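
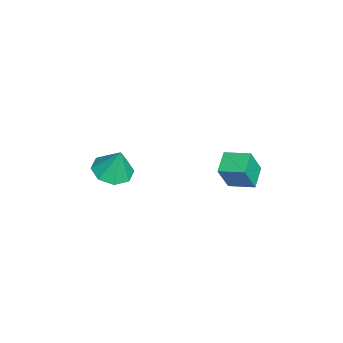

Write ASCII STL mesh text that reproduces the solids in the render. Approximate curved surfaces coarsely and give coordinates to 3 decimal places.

solid 
facet normal -0.930 0.153 0.335
outer loop
vertex -1.837 0.622 -2.65
vertex -1.605 1.536 -2.423
vertex -2.153 0.959 -3.682
endloop
endfacet
facet normal -0.240 -0.942 -0.234
outer loop
vertex -1.335 0.824 -3.977
vertex -1.837 0.622 -2.65
vertex -2.153 0.959 -3.682
endloop
endfacet
facet normal -0.930 0.153 0.335
outer loop
vertex -2.153 0.959 -3.682
vertex -1.605 1.536 -2.423
vertex -1.921 1.873 -3.455
endloop
endfacet
facet normal -0.280 0.298 -0.913
outer loop
vertex -1.921 1.873 -3.455
vertex -1.335 0.824 -3.977
vertex -2.153 0.959 -3.682
endloop
endfacet
facet normal 0.280 -0.298 0.913
outer loop
vertex -1.837 0.622 -2.65
vertex -0.787 1.401 -2.718
vertex -1.605 1.536 -2.423
endloop
endfacet
facet normal -0.240 -0.942 -0.234
outer loop
vertex -1.019 0.487 -2.945
vertex -1.837 0.622 -2.65
vertex -1.335 0.824 -3.977
endloop
endfacet
facet normal 0.280 -0.298 0.913
outer loop
vertex -1.019 0.487 -2.945
vertex -0.787 1.401 -2.718
vertex -1.837 0.622 -2.65
endloop
endfacet
facet normal 0.240 0.942 0.234
outer loop
vertex -1.605 1.536 -2.423
vertex -0.787 1.401 -2.718
vertex -1.921 1.873 -3.455
endloop
endfacet
facet normal -0.280 0.298 -0.913
outer loop
vertex -1.103 1.738 -3.75
vertex -1.335 0.824 -3.977
vertex -1.921 1.873 -3.455
endloop
endfacet
facet normal 0.240 0.942 0.234
outer loop
vertex -1.921 1.873 -3.455
vertex -0.787 1.401 -2.718
vertex -1.103 1.738 -3.75
endloop
endfacet
facet normal 0.930 -0.153 -0.335
outer loop
vertex -1.103 1.738 -3.75
vertex -1.019 0.487 -2.945
vertex -1.335 0.824 -3.977
endloop
endfacet
facet normal 0.930 -0.153 -0.335
outer loop
vertex -0.787 1.401 -2.718
vertex -1.019 0.487 -2.945
vertex -1.103 1.738 -3.75
endloop
endfacet
facet normal -0.156 -0.270 -0.950
outer loop
vertex -0.449 -2.378 -3.227
vertex -0.82 -2.975 -2.996
vertex -1.003 -2.279 -3.164
endloop
endfacet
facet normal 0.197 0.952 0.235
outer loop
vertex -0.449 -2.378 -3.227
vertex -1.003 -2.279 -3.164
vertex -0.64 -2.665 -1.904
endloop
endfacet
facet normal -0.155 -0.270 -0.950
outer loop
vertex -1.003 -2.279 -3.164
vertex -0.82 -2.975 -2.996
vertex -1.45 -2.588 -3.003
endloop
endfacet
facet normal -0.432 0.820 0.376
outer loop
vertex -1.003 -2.279 -3.164
vertex -1.45 -2.588 -3.003
vertex -0.64 -2.665 -1.904
endloop
endfacet
facet normal -0.155 -0.270 -0.950
outer loop
vertex -1.45 -2.588 -3.003
vertex -0.82 -2.975 -2.996
vertex -1.527 -3.124 -2.838
endloop
endfacet
facet normal -0.761 0.288 0.581
outer loop
vertex -1.45 -2.588 -3.003
vertex -1.527 -3.124 -2.838
vertex -0.64 -2.665 -1.904
endloop
endfacet
facet normal -0.156 -0.269 -0.950
outer loop
vertex -1.527 -3.124 -2.838
vertex -0.82 -2.975 -2.996
vertex -1.19 -3.573 -2.766
endloop
endfacet
facet normal -0.597 -0.331 0.730
outer loop
vertex -1.527 -3.124 -2.838
vertex -1.19 -3.573 -2.766
vertex -0.64 -2.665 -1.904
endloop
endfacet
facet normal -0.155 -0.270 -0.950
outer loop
vertex -1.19 -3.573 -2.766
vertex -0.82 -2.975 -2.996
vertex -0.636 -3.672 -2.828
endloop
endfacet
facet normal -0.038 -0.676 0.736
outer loop
vertex -1.19 -3.573 -2.766
vertex -0.636 -3.672 -2.828
vertex -0.64 -2.665 -1.904
endloop
endfacet
facet normal -0.156 -0.270 -0.950
outer loop
vertex -0.636 -3.672 -2.828
vertex -0.82 -2.975 -2.996
vertex -0.189 -3.363 -2.989
endloop
endfacet
facet normal 0.591 -0.544 0.596
outer loop
vertex -0.636 -3.672 -2.828
vertex -0.189 -3.363 -2.989
vertex -0.64 -2.665 -1.904
endloop
endfacet
facet normal -0.156 -0.270 -0.950
outer loop
vertex -0.189 -3.363 -2.989
vertex -0.82 -2.975 -2.996
vertex -0.112 -2.827 -3.154
endloop
endfacet
facet normal 0.921 -0.012 0.390
outer loop
vertex -0.189 -3.363 -2.989
vertex -0.112 -2.827 -3.154
vertex -0.64 -2.665 -1.904
endloop
endfacet
facet normal -0.155 -0.271 -0.950
outer loop
vertex -0.112 -2.827 -3.154
vertex -0.82 -2.975 -2.996
vertex -0.449 -2.378 -3.227
endloop
endfacet
facet normal 0.757 0.607 0.241
outer loop
vertex -0.112 -2.827 -3.154
vertex -0.449 -2.378 -3.227
vertex -0.64 -2.665 -1.904
endloop
endfacet

endsolid


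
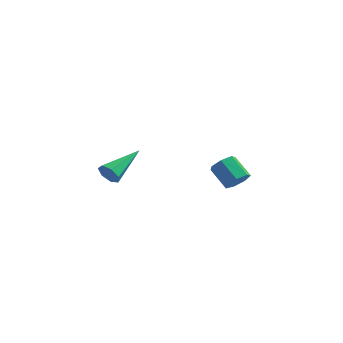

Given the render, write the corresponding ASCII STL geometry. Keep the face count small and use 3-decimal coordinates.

solid 
facet normal 0.724 -0.361 -0.588
outer loop
vertex 2.676 -2.97 -1.039
vertex 2.281 -2.965 -1.529
vertex 2.668 -2.509 -1.332
endloop
endfacet
facet normal 0.689 0.397 0.606
outer loop
vertex 2.676 -2.97 -1.039
vertex 2.668 -2.509 -1.332
vertex 1.814 -2.541 -0.34
endloop
endfacet
facet normal 0.689 0.397 0.606
outer loop
vertex 1.814 -2.541 -0.34
vertex 2.668 -2.509 -1.332
vertex 1.806 -2.08 -0.633
endloop
endfacet
facet normal -0.725 0.361 0.587
outer loop
vertex 1.814 -2.541 -0.34
vertex 1.806 -2.08 -0.633
vertex 1.419 -2.535 -0.831
endloop
endfacet
facet normal 0.724 -0.361 -0.587
outer loop
vertex 2.668 -2.509 -1.332
vertex 2.281 -2.965 -1.529
vertex 2.369 -2.39 -1.774
endloop
endfacet
facet normal 0.419 0.907 -0.039
outer loop
vertex 2.668 -2.509 -1.332
vertex 2.369 -2.39 -1.774
vertex 1.806 -2.08 -0.633
endloop
endfacet
facet normal 0.419 0.907 -0.039
outer loop
vertex 1.806 -2.08 -0.633
vertex 2.369 -2.39 -1.774
vertex 1.507 -1.961 -1.075
endloop
endfacet
facet normal -0.725 0.361 0.587
outer loop
vertex 1.806 -2.08 -0.633
vertex 1.507 -1.961 -1.075
vertex 1.419 -2.535 -0.831
endloop
endfacet
facet normal 0.725 -0.361 -0.587
outer loop
vertex 2.369 -2.39 -1.774
vertex 2.281 -2.965 -1.529
vertex 2.003 -2.705 -2.032
endloop
endfacet
facet normal -0.168 0.734 -0.658
outer loop
vertex 2.369 -2.39 -1.774
vertex 2.003 -2.705 -2.032
vertex 1.507 -1.961 -1.075
endloop
endfacet
facet normal -0.168 0.734 -0.658
outer loop
vertex 1.507 -1.961 -1.075
vertex 2.003 -2.705 -2.032
vertex 1.141 -2.276 -1.333
endloop
endfacet
facet normal -0.724 0.361 0.587
outer loop
vertex 1.507 -1.961 -1.075
vertex 1.141 -2.276 -1.333
vertex 1.419 -2.535 -0.831
endloop
endfacet
facet normal 0.725 -0.360 -0.587
outer loop
vertex 2.003 -2.705 -2.032
vertex 2.281 -2.965 -1.529
vertex 1.847 -3.215 -1.912
endloop
endfacet
facet normal -0.627 0.009 -0.779
outer loop
vertex 2.003 -2.705 -2.032
vertex 1.847 -3.215 -1.912
vertex 1.141 -2.276 -1.333
endloop
endfacet
facet normal -0.627 0.009 -0.779
outer loop
vertex 1.141 -2.276 -1.333
vertex 1.847 -3.215 -1.912
vertex 0.985 -2.785 -1.213
endloop
endfacet
facet normal -0.725 0.361 0.587
outer loop
vertex 1.141 -2.276 -1.333
vertex 0.985 -2.785 -1.213
vertex 1.419 -2.535 -0.831
endloop
endfacet
facet normal 0.725 -0.360 -0.587
outer loop
vertex 1.847 -3.215 -1.912
vertex 2.281 -2.965 -1.529
vertex 2.018 -3.536 -1.504
endloop
endfacet
facet normal -0.615 -0.724 -0.312
outer loop
vertex 1.847 -3.215 -1.912
vertex 2.018 -3.536 -1.504
vertex 0.985 -2.785 -1.213
endloop
endfacet
facet normal -0.615 -0.723 -0.315
outer loop
vertex 0.985 -2.785 -1.213
vertex 2.018 -3.536 -1.504
vertex 1.155 -3.107 -0.805
endloop
endfacet
facet normal -0.725 0.361 0.587
outer loop
vertex 0.985 -2.785 -1.213
vertex 1.155 -3.107 -0.805
vertex 1.419 -2.535 -0.831
endloop
endfacet
facet normal 0.725 -0.360 -0.587
outer loop
vertex 2.018 -3.536 -1.504
vertex 2.281 -2.965 -1.529
vertex 2.387 -3.427 -1.115
endloop
endfacet
facet normal -0.139 -0.911 0.387
outer loop
vertex 2.018 -3.536 -1.504
vertex 2.387 -3.427 -1.115
vertex 1.155 -3.107 -0.805
endloop
endfacet
facet normal -0.139 -0.911 0.387
outer loop
vertex 1.155 -3.107 -0.805
vertex 2.387 -3.427 -1.115
vertex 1.524 -2.998 -0.416
endloop
endfacet
facet normal -0.725 0.361 0.586
outer loop
vertex 1.155 -3.107 -0.805
vertex 1.524 -2.998 -0.416
vertex 1.419 -2.535 -0.831
endloop
endfacet
facet normal 0.724 -0.360 -0.588
outer loop
vertex 2.387 -3.427 -1.115
vertex 2.281 -2.965 -1.529
vertex 2.676 -2.97 -1.039
endloop
endfacet
facet normal 0.441 -0.412 0.797
outer loop
vertex 2.387 -3.427 -1.115
vertex 2.676 -2.97 -1.039
vertex 1.524 -2.998 -0.416
endloop
endfacet
facet normal 0.441 -0.412 0.797
outer loop
vertex 1.524 -2.998 -0.416
vertex 2.676 -2.97 -1.039
vertex 1.814 -2.541 -0.34
endloop
endfacet
facet normal -0.724 0.362 0.587
outer loop
vertex 1.524 -2.998 -0.416
vertex 1.814 -2.541 -0.34
vertex 1.419 -2.535 -0.831
endloop
endfacet
facet normal -0.300 -0.898 -0.322
outer loop
vertex -3.662 -2.674 -2.282
vertex -3.912 -2.414 -2.774
vertex -3.346 -2.628 -2.704
endloop
endfacet
facet normal 0.796 -0.187 0.576
outer loop
vertex -3.662 -2.674 -2.282
vertex -3.346 -2.628 -2.704
vertex -3.288 -0.546 -2.106
endloop
endfacet
facet normal -0.300 -0.899 -0.320
outer loop
vertex -3.346 -2.628 -2.704
vertex -3.912 -2.414 -2.774
vertex -3.456 -2.422 -3.179
endloop
endfacet
facet normal 0.977 0.034 -0.212
outer loop
vertex -3.346 -2.628 -2.704
vertex -3.456 -2.422 -3.179
vertex -3.288 -0.546 -2.106
endloop
endfacet
facet normal -0.301 -0.898 -0.321
outer loop
vertex -3.456 -2.422 -3.179
vertex -3.912 -2.414 -2.774
vertex -3.91 -2.209 -3.349
endloop
endfacet
facet normal 0.481 0.403 -0.779
outer loop
vertex -3.456 -2.422 -3.179
vertex -3.91 -2.209 -3.349
vertex -3.288 -0.546 -2.106
endloop
endfacet
facet normal -0.300 -0.898 -0.321
outer loop
vertex -3.91 -2.209 -3.349
vertex -3.912 -2.414 -2.774
vertex -4.366 -2.151 -3.086
endloop
endfacet
facet normal -0.321 0.641 -0.697
outer loop
vertex -3.91 -2.209 -3.349
vertex -4.366 -2.151 -3.086
vertex -3.288 -0.546 -2.106
endloop
endfacet
facet normal -0.299 -0.898 -0.322
outer loop
vertex -4.366 -2.151 -3.086
vertex -3.912 -2.414 -2.774
vertex -4.48 -2.291 -2.589
endloop
endfacet
facet normal -0.822 0.569 -0.028
outer loop
vertex -4.366 -2.151 -3.086
vertex -4.48 -2.291 -2.589
vertex -3.288 -0.546 -2.106
endloop
endfacet
facet normal -0.299 -0.899 -0.321
outer loop
vertex -4.48 -2.291 -2.589
vertex -3.912 -2.414 -2.774
vertex -4.167 -2.523 -2.231
endloop
endfacet
facet normal -0.647 0.242 0.723
outer loop
vertex -4.48 -2.291 -2.589
vertex -4.167 -2.523 -2.231
vertex -3.288 -0.546 -2.106
endloop
endfacet
facet normal -0.301 -0.898 -0.322
outer loop
vertex -4.167 -2.523 -2.231
vertex -3.912 -2.414 -2.774
vertex -3.662 -2.674 -2.282
endloop
endfacet
facet normal 0.072 -0.095 0.993
outer loop
vertex -4.167 -2.523 -2.231
vertex -3.662 -2.674 -2.282
vertex -3.288 -0.546 -2.106
endloop
endfacet

endsolid


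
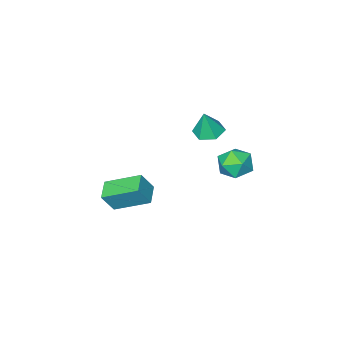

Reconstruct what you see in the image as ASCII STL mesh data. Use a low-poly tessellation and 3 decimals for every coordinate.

solid 
facet normal -0.251 -0.038 -0.967
outer loop
vertex -3.079 -1.934 -2.455
vertex -3.694 -1.32 -2.32
vertex -2.877 -1.082 -2.541
endloop
endfacet
facet normal 0.955 -0.204 0.217
outer loop
vertex -3.079 -1.934 -2.455
vertex -2.877 -1.082 -2.541
vertex -3.306 -1.26 -0.82
endloop
endfacet
facet normal -0.251 -0.038 -0.967
outer loop
vertex -2.877 -1.082 -2.541
vertex -3.694 -1.32 -2.32
vertex -3.492 -0.468 -2.406
endloop
endfacet
facet normal 0.711 0.659 0.245
outer loop
vertex -2.877 -1.082 -2.541
vertex -3.492 -0.468 -2.406
vertex -3.306 -1.26 -0.82
endloop
endfacet
facet normal -0.250 -0.038 -0.967
outer loop
vertex -3.492 -0.468 -2.406
vertex -3.694 -1.32 -2.32
vertex -4.31 -0.706 -2.185
endloop
endfacet
facet normal -0.133 0.880 0.455
outer loop
vertex -3.492 -0.468 -2.406
vertex -4.31 -0.706 -2.185
vertex -3.306 -1.26 -0.82
endloop
endfacet
facet normal -0.251 -0.039 -0.967
outer loop
vertex -4.31 -0.706 -2.185
vertex -3.694 -1.32 -2.32
vertex -4.512 -1.558 -2.098
endloop
endfacet
facet normal -0.733 0.239 0.636
outer loop
vertex -4.31 -0.706 -2.185
vertex -4.512 -1.558 -2.098
vertex -3.306 -1.26 -0.82
endloop
endfacet
facet normal -0.251 -0.039 -0.967
outer loop
vertex -4.512 -1.558 -2.098
vertex -3.694 -1.32 -2.32
vertex -3.896 -2.172 -2.233
endloop
endfacet
facet normal -0.490 -0.625 0.608
outer loop
vertex -4.512 -1.558 -2.098
vertex -3.896 -2.172 -2.233
vertex -3.306 -1.26 -0.82
endloop
endfacet
facet normal -0.251 -0.039 -0.967
outer loop
vertex -3.896 -2.172 -2.233
vertex -3.694 -1.32 -2.32
vertex -3.079 -1.934 -2.455
endloop
endfacet
facet normal 0.355 -0.846 0.398
outer loop
vertex -3.896 -2.172 -2.233
vertex -3.079 -1.934 -2.455
vertex -3.306 -1.26 -0.82
endloop
endfacet
facet normal -0.664 -0.694 0.278
outer loop
vertex 3.058 -1.025 -3.027
vertex 1.886 0.455 -2.13
vertex 2.425 -0.86 -4.127
endloop
endfacet
facet normal 0.561 -0.708 -0.429
outer loop
vertex 3.194 -0.055 -4.45
vertex 3.058 -1.025 -3.027
vertex 2.425 -0.86 -4.127
endloop
endfacet
facet normal -0.663 -0.695 0.279
outer loop
vertex 2.425 -0.86 -4.127
vertex 1.886 0.455 -2.13
vertex 1.252 0.619 -3.23
endloop
endfacet
facet normal -0.495 0.128 -0.859
outer loop
vertex 1.252 0.619 -3.23
vertex 3.194 -0.055 -4.45
vertex 2.425 -0.86 -4.127
endloop
endfacet
facet normal 0.495 -0.128 0.859
outer loop
vertex 3.058 -1.025 -3.027
vertex 2.655 1.26 -2.453
vertex 1.886 0.455 -2.13
endloop
endfacet
facet normal 0.561 -0.708 -0.429
outer loop
vertex 3.828 -0.219 -3.35
vertex 3.058 -1.025 -3.027
vertex 3.194 -0.055 -4.45
endloop
endfacet
facet normal 0.495 -0.129 0.859
outer loop
vertex 3.828 -0.219 -3.35
vertex 2.655 1.26 -2.453
vertex 3.058 -1.025 -3.027
endloop
endfacet
facet normal -0.561 0.708 0.429
outer loop
vertex 1.886 0.455 -2.13
vertex 2.655 1.26 -2.453
vertex 1.252 0.619 -3.23
endloop
endfacet
facet normal -0.495 0.129 -0.859
outer loop
vertex 2.022 1.425 -3.553
vertex 3.194 -0.055 -4.45
vertex 1.252 0.619 -3.23
endloop
endfacet
facet normal -0.561 0.708 0.429
outer loop
vertex 1.252 0.619 -3.23
vertex 2.655 1.26 -2.453
vertex 2.022 1.425 -3.553
endloop
endfacet
facet normal 0.663 0.694 -0.279
outer loop
vertex 2.022 1.425 -3.553
vertex 3.828 -0.219 -3.35
vertex 3.194 -0.055 -4.45
endloop
endfacet
facet normal 0.664 0.695 -0.278
outer loop
vertex 2.655 1.26 -2.453
vertex 3.828 -0.219 -3.35
vertex 2.022 1.425 -3.553
endloop
endfacet
facet normal -0.895 0.446 0.020
outer loop
vertex -3.25 2.823 -2.726
vertex -3.714 1.894 -2.783
vertex -3.488 2.306 -1.854
endloop
endfacet
facet normal -0.411 0.829 0.379
outer loop
vertex -3.25 2.823 -2.726
vertex -3.488 2.306 -1.854
vertex -2.573 2.797 -1.935
endloop
endfacet
facet normal 0.120 0.990 -0.070
outer loop
vertex -3.25 2.823 -2.726
vertex -2.573 2.797 -1.935
vertex -2.235 2.687 -2.913
endloop
endfacet
facet normal -0.035 0.707 -0.706
outer loop
vertex -3.25 2.823 -2.726
vertex -2.235 2.687 -2.913
vertex -2.94 2.129 -3.437
endloop
endfacet
facet normal -0.663 0.371 -0.651
outer loop
vertex -3.25 2.823 -2.726
vertex -2.94 2.129 -3.437
vertex -3.714 1.894 -2.783
endloop
endfacet
facet normal -0.144 0.417 0.897
outer loop
vertex -2.573 2.797 -1.935
vertex -3.488 2.306 -1.854
vertex -2.62 1.851 -1.503
endloop
endfacet
facet normal -0.927 -0.203 0.316
outer loop
vertex -3.488 2.306 -1.854
vertex -3.714 1.894 -2.783
vertex -3.325 1.293 -2.027
endloop
endfacet
facet normal -0.551 -0.324 -0.769
outer loop
vertex -3.714 1.894 -2.783
vertex -2.94 2.129 -3.437
vertex -2.987 1.183 -3.005
endloop
endfacet
facet normal 0.463 0.221 -0.858
outer loop
vertex -2.94 2.129 -3.437
vertex -2.235 2.687 -2.913
vertex -2.072 1.674 -3.086
endloop
endfacet
facet normal 0.715 0.678 0.171
outer loop
vertex -2.235 2.687 -2.913
vertex -2.573 2.797 -1.935
vertex -1.846 2.086 -2.157
endloop
endfacet
facet normal 0.035 -0.707 0.706
outer loop
vertex -2.31 1.157 -2.214
vertex -2.62 1.851 -1.503
vertex -3.325 1.293 -2.027
endloop
endfacet
facet normal -0.120 -0.990 0.070
outer loop
vertex -2.31 1.157 -2.214
vertex -3.325 1.293 -2.027
vertex -2.987 1.183 -3.005
endloop
endfacet
facet normal 0.411 -0.829 -0.379
outer loop
vertex -2.31 1.157 -2.214
vertex -2.987 1.183 -3.005
vertex -2.072 1.674 -3.086
endloop
endfacet
facet normal 0.895 -0.446 -0.020
outer loop
vertex -2.31 1.157 -2.214
vertex -2.072 1.674 -3.086
vertex -1.846 2.086 -2.157
endloop
endfacet
facet normal 0.663 -0.371 0.651
outer loop
vertex -2.31 1.157 -2.214
vertex -1.846 2.086 -2.157
vertex -2.62 1.851 -1.503
endloop
endfacet
facet normal -0.463 -0.221 0.858
outer loop
vertex -3.325 1.293 -2.027
vertex -2.62 1.851 -1.503
vertex -3.488 2.306 -1.854
endloop
endfacet
facet normal -0.715 -0.678 -0.171
outer loop
vertex -2.987 1.183 -3.005
vertex -3.325 1.293 -2.027
vertex -3.714 1.894 -2.783
endloop
endfacet
facet normal 0.144 -0.417 -0.897
outer loop
vertex -2.072 1.674 -3.086
vertex -2.987 1.183 -3.005
vertex -2.94 2.129 -3.437
endloop
endfacet
facet normal 0.927 0.203 -0.316
outer loop
vertex -1.846 2.086 -2.157
vertex -2.072 1.674 -3.086
vertex -2.235 2.687 -2.913
endloop
endfacet
facet normal 0.551 0.324 0.769
outer loop
vertex -2.62 1.851 -1.503
vertex -1.846 2.086 -2.157
vertex -2.573 2.797 -1.935
endloop
endfacet

endsolid


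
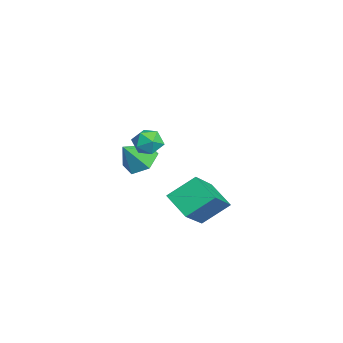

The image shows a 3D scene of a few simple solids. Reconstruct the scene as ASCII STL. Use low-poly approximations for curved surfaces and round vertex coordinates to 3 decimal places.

solid 
facet normal -0.716 0.348 -0.606
outer loop
vertex 0.309 2.129 -1.441
vertex 0.112 3.289 -0.542
vertex 1.221 2.814 -2.125
endloop
endfacet
facet normal 0.133 -0.783 -0.607
outer loop
vertex 2.788 2.051 -0.798
vertex 0.309 2.129 -1.441
vertex 1.221 2.814 -2.125
endloop
endfacet
facet normal -0.715 0.349 -0.606
outer loop
vertex 1.221 2.814 -2.125
vertex 0.112 3.289 -0.542
vertex 1.025 3.973 -1.226
endloop
endfacet
facet normal 0.686 0.515 -0.514
outer loop
vertex 1.025 3.973 -1.226
vertex 2.788 2.051 -0.798
vertex 1.221 2.814 -2.125
endloop
endfacet
facet normal -0.686 -0.515 0.514
outer loop
vertex 0.309 2.129 -1.441
vertex 1.679 2.526 0.785
vertex 0.112 3.289 -0.542
endloop
endfacet
facet normal 0.133 -0.784 -0.607
outer loop
vertex 1.875 1.367 -0.114
vertex 0.309 2.129 -1.441
vertex 2.788 2.051 -0.798
endloop
endfacet
facet normal -0.686 -0.515 0.514
outer loop
vertex 1.875 1.367 -0.114
vertex 1.679 2.526 0.785
vertex 0.309 2.129 -1.441
endloop
endfacet
facet normal -0.132 0.784 0.607
outer loop
vertex 0.112 3.289 -0.542
vertex 1.679 2.526 0.785
vertex 1.025 3.973 -1.226
endloop
endfacet
facet normal 0.686 0.515 -0.514
outer loop
vertex 2.591 3.211 0.101
vertex 2.788 2.051 -0.798
vertex 1.025 3.973 -1.226
endloop
endfacet
facet normal -0.133 0.783 0.607
outer loop
vertex 1.025 3.973 -1.226
vertex 1.679 2.526 0.785
vertex 2.591 3.211 0.101
endloop
endfacet
facet normal 0.715 -0.348 0.606
outer loop
vertex 2.591 3.211 0.101
vertex 1.875 1.367 -0.114
vertex 2.788 2.051 -0.798
endloop
endfacet
facet normal 0.716 -0.348 0.605
outer loop
vertex 1.679 2.526 0.785
vertex 1.875 1.367 -0.114
vertex 2.591 3.211 0.101
endloop
endfacet
facet normal -0.321 0.571 -0.755
outer loop
vertex -2.291 0.945 -0.819
vertex -3.112 0.617 -0.718
vertex -2.866 1.346 -0.271
endloop
endfacet
facet normal 0.760 0.304 0.575
outer loop
vertex -2.291 0.945 -0.819
vertex -2.866 1.346 -0.271
vertex -2.688 -0.137 0.278
endloop
endfacet
facet normal -0.321 0.571 -0.755
outer loop
vertex -2.866 1.346 -0.271
vertex -3.112 0.617 -0.718
vertex -3.687 1.018 -0.17
endloop
endfacet
facet normal -0.022 0.345 0.938
outer loop
vertex -2.866 1.346 -0.271
vertex -3.687 1.018 -0.17
vertex -2.688 -0.137 0.278
endloop
endfacet
facet normal -0.321 0.571 -0.755
outer loop
vertex -3.687 1.018 -0.17
vertex -3.112 0.617 -0.718
vertex -3.933 0.289 -0.617
endloop
endfacet
facet normal -0.620 -0.247 0.745
outer loop
vertex -3.687 1.018 -0.17
vertex -3.933 0.289 -0.617
vertex -2.688 -0.137 0.278
endloop
endfacet
facet normal -0.321 0.572 -0.754
outer loop
vertex -3.933 0.289 -0.617
vertex -3.112 0.617 -0.718
vertex -3.359 -0.111 -1.165
endloop
endfacet
facet normal -0.435 -0.881 0.187
outer loop
vertex -3.933 0.289 -0.617
vertex -3.359 -0.111 -1.165
vertex -2.688 -0.137 0.278
endloop
endfacet
facet normal -0.322 0.572 -0.754
outer loop
vertex -3.359 -0.111 -1.165
vertex -3.112 0.617 -0.718
vertex -2.537 0.217 -1.267
endloop
endfacet
facet normal 0.346 -0.921 -0.177
outer loop
vertex -3.359 -0.111 -1.165
vertex -2.537 0.217 -1.267
vertex -2.688 -0.137 0.278
endloop
endfacet
facet normal -0.322 0.573 -0.754
outer loop
vertex -2.537 0.217 -1.267
vertex -3.112 0.617 -0.718
vertex -2.291 0.945 -0.819
endloop
endfacet
facet normal 0.944 -0.329 0.017
outer loop
vertex -2.537 0.217 -1.267
vertex -2.291 0.945 -0.819
vertex -2.688 -0.137 0.278
endloop
endfacet
facet normal 0.416 0.149 0.897
outer loop
vertex -0.197 1.151 2.401
vertex -0.012 0.461 2.43
vertex 0.435 0.94 2.143
endloop
endfacet
facet normal 0.451 0.741 0.498
outer loop
vertex -0.197 1.151 2.401
vertex 0.435 0.94 2.143
vertex 0.045 1.419 1.784
endloop
endfacet
facet normal -0.214 0.924 0.317
outer loop
vertex -0.197 1.151 2.401
vertex 0.045 1.419 1.784
vertex -0.644 1.237 1.849
endloop
endfacet
facet normal -0.660 0.448 0.604
outer loop
vertex -0.197 1.151 2.401
vertex -0.644 1.237 1.849
vertex -0.679 0.646 2.249
endloop
endfacet
facet normal -0.270 -0.032 0.962
outer loop
vertex -0.197 1.151 2.401
vertex -0.679 0.646 2.249
vertex -0.012 0.461 2.43
endloop
endfacet
facet normal 0.807 0.582 -0.101
outer loop
vertex 0.045 1.419 1.784
vertex 0.435 0.94 2.143
vertex 0.379 0.894 1.431
endloop
endfacet
facet normal 0.751 -0.374 0.545
outer loop
vertex 0.435 0.94 2.143
vertex -0.012 0.461 2.43
vertex 0.344 0.303 1.831
endloop
endfacet
facet normal -0.362 -0.668 0.651
outer loop
vertex -0.012 0.461 2.43
vertex -0.679 0.646 2.249
vertex -0.345 0.121 1.896
endloop
endfacet
facet normal -0.992 0.107 0.071
outer loop
vertex -0.679 0.646 2.249
vertex -0.644 1.237 1.849
vertex -0.735 0.6 1.537
endloop
endfacet
facet normal -0.269 0.880 -0.392
outer loop
vertex -0.644 1.237 1.849
vertex 0.045 1.419 1.784
vertex -0.288 1.079 1.25
endloop
endfacet
facet normal 0.660 -0.448 -0.604
outer loop
vertex -0.103 0.389 1.279
vertex 0.379 0.894 1.431
vertex 0.344 0.303 1.831
endloop
endfacet
facet normal 0.214 -0.924 -0.317
outer loop
vertex -0.103 0.389 1.279
vertex 0.344 0.303 1.831
vertex -0.345 0.121 1.896
endloop
endfacet
facet normal -0.451 -0.741 -0.498
outer loop
vertex -0.103 0.389 1.279
vertex -0.345 0.121 1.896
vertex -0.735 0.6 1.537
endloop
endfacet
facet normal -0.416 -0.149 -0.897
outer loop
vertex -0.103 0.389 1.279
vertex -0.735 0.6 1.537
vertex -0.288 1.079 1.25
endloop
endfacet
facet normal 0.270 0.032 -0.962
outer loop
vertex -0.103 0.389 1.279
vertex -0.288 1.079 1.25
vertex 0.379 0.894 1.431
endloop
endfacet
facet normal 0.992 -0.107 -0.071
outer loop
vertex 0.344 0.303 1.831
vertex 0.379 0.894 1.431
vertex 0.435 0.94 2.143
endloop
endfacet
facet normal 0.269 -0.880 0.392
outer loop
vertex -0.345 0.121 1.896
vertex 0.344 0.303 1.831
vertex -0.012 0.461 2.43
endloop
endfacet
facet normal -0.807 -0.582 0.101
outer loop
vertex -0.735 0.6 1.537
vertex -0.345 0.121 1.896
vertex -0.679 0.646 2.249
endloop
endfacet
facet normal -0.751 0.374 -0.545
outer loop
vertex -0.288 1.079 1.25
vertex -0.735 0.6 1.537
vertex -0.644 1.237 1.849
endloop
endfacet
facet normal 0.362 0.668 -0.651
outer loop
vertex 0.379 0.894 1.431
vertex -0.288 1.079 1.25
vertex 0.045 1.419 1.784
endloop
endfacet

endsolid


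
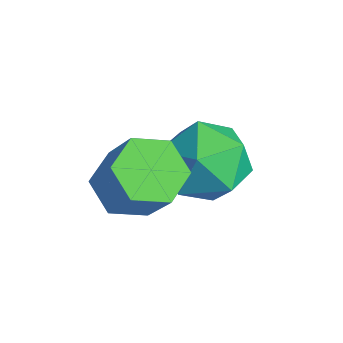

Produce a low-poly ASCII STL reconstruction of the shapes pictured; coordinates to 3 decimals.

solid 
facet normal -0.549 -0.064 -0.833
outer loop
vertex 2.429 -0.462 3.081
vertex 1.976 0.289 3.322
vertex 2.731 0.355 2.819
endloop
endfacet
facet normal 0.767 -0.435 -0.472
outer loop
vertex 2.429 -0.462 3.081
vertex 2.731 0.355 2.819
vertex 3.297 -0.361 4.397
endloop
endfacet
facet normal 0.767 -0.434 -0.472
outer loop
vertex 3.297 -0.361 4.397
vertex 2.731 0.355 2.819
vertex 3.599 0.457 4.135
endloop
endfacet
facet normal 0.549 0.064 0.833
outer loop
vertex 3.297 -0.361 4.397
vertex 3.599 0.457 4.135
vertex 2.844 0.391 4.638
endloop
endfacet
facet normal -0.549 -0.064 -0.833
outer loop
vertex 2.731 0.355 2.819
vertex 1.976 0.289 3.322
vertex 2.278 1.107 3.06
endloop
endfacet
facet normal 0.671 0.560 -0.486
outer loop
vertex 2.731 0.355 2.819
vertex 2.278 1.107 3.06
vertex 3.599 0.457 4.135
endloop
endfacet
facet normal 0.671 0.560 -0.486
outer loop
vertex 3.599 0.457 4.135
vertex 2.278 1.107 3.06
vertex 3.146 1.208 4.376
endloop
endfacet
facet normal 0.549 0.064 0.833
outer loop
vertex 3.599 0.457 4.135
vertex 3.146 1.208 4.376
vertex 2.844 0.391 4.638
endloop
endfacet
facet normal -0.549 -0.064 -0.833
outer loop
vertex 2.278 1.107 3.06
vertex 1.976 0.289 3.322
vertex 1.523 1.041 3.563
endloop
endfacet
facet normal -0.096 0.995 -0.013
outer loop
vertex 2.278 1.107 3.06
vertex 1.523 1.041 3.563
vertex 3.146 1.208 4.376
endloop
endfacet
facet normal -0.096 0.995 -0.013
outer loop
vertex 3.146 1.208 4.376
vertex 1.523 1.041 3.563
vertex 2.391 1.142 4.879
endloop
endfacet
facet normal 0.549 0.064 0.833
outer loop
vertex 3.146 1.208 4.376
vertex 2.391 1.142 4.879
vertex 2.844 0.391 4.638
endloop
endfacet
facet normal -0.549 -0.064 -0.833
outer loop
vertex 1.523 1.041 3.563
vertex 1.976 0.289 3.322
vertex 1.221 0.223 3.825
endloop
endfacet
facet normal -0.767 0.434 0.472
outer loop
vertex 1.523 1.041 3.563
vertex 1.221 0.223 3.825
vertex 2.391 1.142 4.879
endloop
endfacet
facet normal -0.767 0.435 0.472
outer loop
vertex 2.391 1.142 4.879
vertex 1.221 0.223 3.825
vertex 2.089 0.325 5.141
endloop
endfacet
facet normal 0.549 0.064 0.833
outer loop
vertex 2.391 1.142 4.879
vertex 2.089 0.325 5.141
vertex 2.844 0.391 4.638
endloop
endfacet
facet normal -0.549 -0.064 -0.833
outer loop
vertex 1.221 0.223 3.825
vertex 1.976 0.289 3.322
vertex 1.674 -0.528 3.584
endloop
endfacet
facet normal -0.671 -0.560 0.486
outer loop
vertex 1.221 0.223 3.825
vertex 1.674 -0.528 3.584
vertex 2.089 0.325 5.141
endloop
endfacet
facet normal -0.671 -0.560 0.486
outer loop
vertex 2.089 0.325 5.141
vertex 1.674 -0.528 3.584
vertex 2.542 -0.427 4.9
endloop
endfacet
facet normal 0.549 0.064 0.833
outer loop
vertex 2.089 0.325 5.141
vertex 2.542 -0.427 4.9
vertex 2.844 0.391 4.638
endloop
endfacet
facet normal -0.549 -0.064 -0.833
outer loop
vertex 1.674 -0.528 3.584
vertex 1.976 0.289 3.322
vertex 2.429 -0.462 3.081
endloop
endfacet
facet normal 0.096 -0.995 0.013
outer loop
vertex 1.674 -0.528 3.584
vertex 2.429 -0.462 3.081
vertex 2.542 -0.427 4.9
endloop
endfacet
facet normal 0.096 -0.995 0.013
outer loop
vertex 2.542 -0.427 4.9
vertex 2.429 -0.462 3.081
vertex 3.297 -0.361 4.397
endloop
endfacet
facet normal 0.549 0.064 0.833
outer loop
vertex 2.542 -0.427 4.9
vertex 3.297 -0.361 4.397
vertex 2.844 0.391 4.638
endloop
endfacet
facet normal 0.217 0.071 0.974
outer loop
vertex 2.676 2.825 4.073
vertex 1.661 2.248 4.341
vertex 2.672 1.63 4.161
endloop
endfacet
facet normal 0.812 0.040 0.582
outer loop
vertex 2.676 2.825 4.073
vertex 2.672 1.63 4.161
vertex 3.279 2.163 3.277
endloop
endfacet
facet normal 0.802 0.584 0.122
outer loop
vertex 2.676 2.825 4.073
vertex 3.279 2.163 3.277
vertex 2.644 3.111 2.91
endloop
endfacet
facet normal 0.200 0.953 0.229
outer loop
vertex 2.676 2.825 4.073
vertex 2.644 3.111 2.91
vertex 1.644 3.163 3.568
endloop
endfacet
facet normal -0.162 0.635 0.755
outer loop
vertex 2.676 2.825 4.073
vertex 1.644 3.163 3.568
vertex 1.661 2.248 4.341
endloop
endfacet
facet normal 0.798 -0.567 0.206
outer loop
vertex 3.279 2.163 3.277
vertex 2.672 1.63 4.161
vertex 2.636 1.177 3.052
endloop
endfacet
facet normal -0.166 -0.516 0.840
outer loop
vertex 2.672 1.63 4.161
vertex 1.661 2.248 4.341
vertex 1.636 1.229 3.71
endloop
endfacet
facet normal -0.778 0.397 0.487
outer loop
vertex 1.661 2.248 4.341
vertex 1.644 3.163 3.568
vertex 1.001 2.177 3.343
endloop
endfacet
facet normal -0.193 0.910 -0.366
outer loop
vertex 1.644 3.163 3.568
vertex 2.644 3.111 2.91
vertex 1.608 2.71 2.459
endloop
endfacet
facet normal 0.781 0.315 -0.539
outer loop
vertex 2.644 3.111 2.91
vertex 3.279 2.163 3.277
vertex 2.619 2.092 2.279
endloop
endfacet
facet normal -0.200 -0.953 -0.229
outer loop
vertex 1.604 1.515 2.547
vertex 2.636 1.177 3.052
vertex 1.636 1.229 3.71
endloop
endfacet
facet normal -0.802 -0.584 -0.122
outer loop
vertex 1.604 1.515 2.547
vertex 1.636 1.229 3.71
vertex 1.001 2.177 3.343
endloop
endfacet
facet normal -0.812 -0.040 -0.582
outer loop
vertex 1.604 1.515 2.547
vertex 1.001 2.177 3.343
vertex 1.608 2.71 2.459
endloop
endfacet
facet normal -0.217 -0.071 -0.974
outer loop
vertex 1.604 1.515 2.547
vertex 1.608 2.71 2.459
vertex 2.619 2.092 2.279
endloop
endfacet
facet normal 0.162 -0.635 -0.755
outer loop
vertex 1.604 1.515 2.547
vertex 2.619 2.092 2.279
vertex 2.636 1.177 3.052
endloop
endfacet
facet normal 0.193 -0.910 0.366
outer loop
vertex 1.636 1.229 3.71
vertex 2.636 1.177 3.052
vertex 2.672 1.63 4.161
endloop
endfacet
facet normal -0.781 -0.315 0.539
outer loop
vertex 1.001 2.177 3.343
vertex 1.636 1.229 3.71
vertex 1.661 2.248 4.341
endloop
endfacet
facet normal -0.798 0.567 -0.206
outer loop
vertex 1.608 2.71 2.459
vertex 1.001 2.177 3.343
vertex 1.644 3.163 3.568
endloop
endfacet
facet normal 0.166 0.516 -0.840
outer loop
vertex 2.619 2.092 2.279
vertex 1.608 2.71 2.459
vertex 2.644 3.111 2.91
endloop
endfacet
facet normal 0.778 -0.397 -0.487
outer loop
vertex 2.636 1.177 3.052
vertex 2.619 2.092 2.279
vertex 3.279 2.163 3.277
endloop
endfacet

endsolid


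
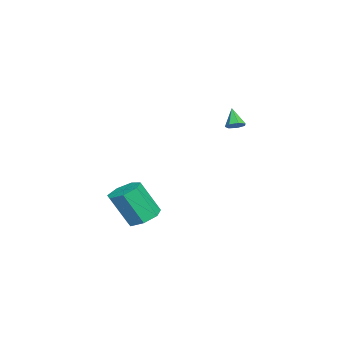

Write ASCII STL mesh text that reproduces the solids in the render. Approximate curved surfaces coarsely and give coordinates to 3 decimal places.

solid 
facet normal 0.552 0.236 -0.800
outer loop
vertex -0.991 3.65 3.318
vertex -1.404 3.909 3.109
vertex -1.023 4.095 3.427
endloop
endfacet
facet normal 0.562 -0.159 0.812
outer loop
vertex -0.991 3.65 3.318
vertex -1.023 4.095 3.427
vertex -2.056 3.631 4.051
endloop
endfacet
facet normal 0.553 0.234 -0.800
outer loop
vertex -1.023 4.095 3.427
vertex -1.404 3.909 3.109
vertex -1.341 4.4 3.296
endloop
endfacet
facet normal 0.221 0.571 0.791
outer loop
vertex -1.023 4.095 3.427
vertex -1.341 4.4 3.296
vertex -2.056 3.631 4.051
endloop
endfacet
facet normal 0.554 0.233 -0.799
outer loop
vertex -1.341 4.4 3.296
vertex -1.404 3.909 3.109
vertex -1.706 4.335 3.024
endloop
endfacet
facet normal -0.441 0.803 0.400
outer loop
vertex -1.341 4.4 3.296
vertex -1.706 4.335 3.024
vertex -2.056 3.631 4.051
endloop
endfacet
facet normal 0.554 0.234 -0.799
outer loop
vertex -1.706 4.335 3.024
vertex -1.404 3.909 3.109
vertex -1.843 3.949 2.816
endloop
endfacet
facet normal -0.929 0.365 -0.066
outer loop
vertex -1.706 4.335 3.024
vertex -1.843 3.949 2.816
vertex -2.056 3.631 4.051
endloop
endfacet
facet normal 0.554 0.235 -0.798
outer loop
vertex -1.843 3.949 2.816
vertex -1.404 3.909 3.109
vertex -1.649 3.532 2.828
endloop
endfacet
facet normal -0.873 -0.414 -0.257
outer loop
vertex -1.843 3.949 2.816
vertex -1.649 3.532 2.828
vertex -2.056 3.631 4.051
endloop
endfacet
facet normal 0.553 0.236 -0.799
outer loop
vertex -1.649 3.532 2.828
vertex -1.404 3.909 3.109
vertex -1.27 3.399 3.051
endloop
endfacet
facet normal -0.316 -0.948 -0.028
outer loop
vertex -1.649 3.532 2.828
vertex -1.27 3.399 3.051
vertex -2.056 3.631 4.051
endloop
endfacet
facet normal 0.553 0.236 -0.799
outer loop
vertex -1.27 3.399 3.051
vertex -1.404 3.909 3.109
vertex -0.991 3.65 3.318
endloop
endfacet
facet normal 0.323 -0.834 0.447
outer loop
vertex -1.27 3.399 3.051
vertex -0.991 3.65 3.318
vertex -2.056 3.631 4.051
endloop
endfacet
facet normal -0.045 0.472 -0.881
outer loop
vertex -1.601 -1.408 -4.243
vertex -2.319 -0.836 -3.9
vertex -1.351 -0.686 -3.869
endloop
endfacet
facet normal 0.955 -0.239 -0.177
outer loop
vertex -1.601 -1.408 -4.243
vertex -1.351 -0.686 -3.869
vertex -1.503 -2.437 -2.324
endloop
endfacet
facet normal 0.955 -0.239 -0.177
outer loop
vertex -1.503 -2.437 -2.324
vertex -1.351 -0.686 -3.869
vertex -1.253 -1.715 -1.95
endloop
endfacet
facet normal 0.045 -0.472 0.881
outer loop
vertex -1.503 -2.437 -2.324
vertex -1.253 -1.715 -1.95
vertex -2.221 -1.864 -1.98
endloop
endfacet
facet normal -0.045 0.472 -0.880
outer loop
vertex -1.351 -0.686 -3.869
vertex -2.319 -0.836 -3.9
vertex -1.83 -0.077 -3.518
endloop
endfacet
facet normal 0.825 0.514 0.234
outer loop
vertex -1.351 -0.686 -3.869
vertex -1.83 -0.077 -3.518
vertex -1.253 -1.715 -1.95
endloop
endfacet
facet normal 0.825 0.514 0.234
outer loop
vertex -1.253 -1.715 -1.95
vertex -1.83 -0.077 -3.518
vertex -1.732 -1.106 -1.599
endloop
endfacet
facet normal 0.045 -0.472 0.881
outer loop
vertex -1.253 -1.715 -1.95
vertex -1.732 -1.106 -1.599
vertex -2.221 -1.864 -1.98
endloop
endfacet
facet normal -0.044 0.472 -0.881
outer loop
vertex -1.83 -0.077 -3.518
vertex -2.319 -0.836 -3.9
vertex -2.677 -0.039 -3.455
endloop
endfacet
facet normal 0.074 0.880 0.468
outer loop
vertex -1.83 -0.077 -3.518
vertex -2.677 -0.039 -3.455
vertex -1.732 -1.106 -1.599
endloop
endfacet
facet normal 0.075 0.881 0.468
outer loop
vertex -1.732 -1.106 -1.599
vertex -2.677 -0.039 -3.455
vertex -2.579 -1.068 -1.535
endloop
endfacet
facet normal 0.045 -0.472 0.881
outer loop
vertex -1.732 -1.106 -1.599
vertex -2.579 -1.068 -1.535
vertex -2.221 -1.864 -1.98
endloop
endfacet
facet normal -0.045 0.471 -0.881
outer loop
vertex -2.677 -0.039 -3.455
vertex -2.319 -0.836 -3.9
vertex -3.255 -0.601 -3.726
endloop
endfacet
facet normal -0.732 0.584 0.350
outer loop
vertex -2.677 -0.039 -3.455
vertex -3.255 -0.601 -3.726
vertex -2.579 -1.068 -1.535
endloop
endfacet
facet normal -0.733 0.583 0.350
outer loop
vertex -2.579 -1.068 -1.535
vertex -3.255 -0.601 -3.726
vertex -3.156 -1.63 -1.807
endloop
endfacet
facet normal 0.045 -0.472 0.880
outer loop
vertex -2.579 -1.068 -1.535
vertex -3.156 -1.63 -1.807
vertex -2.221 -1.864 -1.98
endloop
endfacet
facet normal -0.045 0.472 -0.881
outer loop
vertex -3.255 -0.601 -3.726
vertex -2.319 -0.836 -3.9
vertex -3.128 -1.339 -4.128
endloop
endfacet
facet normal -0.988 -0.153 -0.031
outer loop
vertex -3.255 -0.601 -3.726
vertex -3.128 -1.339 -4.128
vertex -3.156 -1.63 -1.807
endloop
endfacet
facet normal -0.988 -0.152 -0.031
outer loop
vertex -3.156 -1.63 -1.807
vertex -3.128 -1.339 -4.128
vertex -3.03 -2.368 -2.209
endloop
endfacet
facet normal 0.045 -0.472 0.880
outer loop
vertex -3.156 -1.63 -1.807
vertex -3.03 -2.368 -2.209
vertex -2.221 -1.864 -1.98
endloop
endfacet
facet normal -0.046 0.473 -0.880
outer loop
vertex -3.128 -1.339 -4.128
vertex -2.319 -0.836 -3.9
vertex -2.392 -1.698 -4.359
endloop
endfacet
facet normal -0.500 -0.774 -0.389
outer loop
vertex -3.128 -1.339 -4.128
vertex -2.392 -1.698 -4.359
vertex -3.03 -2.368 -2.209
endloop
endfacet
facet normal -0.499 -0.774 -0.389
outer loop
vertex -3.03 -2.368 -2.209
vertex -2.392 -1.698 -4.359
vertex -2.294 -2.727 -2.439
endloop
endfacet
facet normal 0.045 -0.472 0.880
outer loop
vertex -3.03 -2.368 -2.209
vertex -2.294 -2.727 -2.439
vertex -2.221 -1.864 -1.98
endloop
endfacet
facet normal -0.044 0.472 -0.880
outer loop
vertex -2.392 -1.698 -4.359
vertex -2.319 -0.836 -3.9
vertex -1.601 -1.408 -4.243
endloop
endfacet
facet normal 0.365 -0.813 -0.454
outer loop
vertex -2.392 -1.698 -4.359
vertex -1.601 -1.408 -4.243
vertex -2.294 -2.727 -2.439
endloop
endfacet
facet normal 0.364 -0.813 -0.454
outer loop
vertex -2.294 -2.727 -2.439
vertex -1.601 -1.408 -4.243
vertex -1.503 -2.437 -2.324
endloop
endfacet
facet normal 0.045 -0.472 0.880
outer loop
vertex -2.294 -2.727 -2.439
vertex -1.503 -2.437 -2.324
vertex -2.221 -1.864 -1.98
endloop
endfacet

endsolid


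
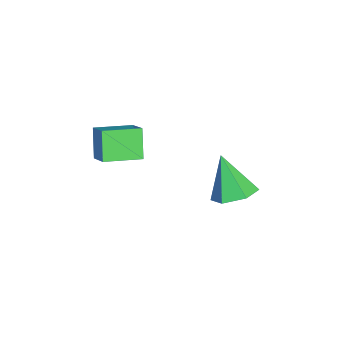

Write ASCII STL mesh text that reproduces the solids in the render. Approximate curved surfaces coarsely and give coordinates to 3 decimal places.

solid 
facet normal 0.420 0.302 -0.856
outer loop
vertex 2.763 2.493 -3.778
vertex 1.85 3.03 -4.037
vertex 2.637 3.532 -3.473
endloop
endfacet
facet normal 0.660 -0.137 0.739
outer loop
vertex 2.763 2.493 -3.778
vertex 2.637 3.532 -3.473
vertex 0.93 2.37 -2.163
endloop
endfacet
facet normal 0.421 0.301 -0.856
outer loop
vertex 2.637 3.532 -3.473
vertex 1.85 3.03 -4.037
vertex 1.725 4.069 -3.733
endloop
endfacet
facet normal 0.154 0.631 0.761
outer loop
vertex 2.637 3.532 -3.473
vertex 1.725 4.069 -3.733
vertex 0.93 2.37 -2.163
endloop
endfacet
facet normal 0.420 0.301 -0.856
outer loop
vertex 1.725 4.069 -3.733
vertex 1.85 3.03 -4.037
vertex 0.938 3.567 -4.296
endloop
endfacet
facet normal -0.671 0.648 0.361
outer loop
vertex 1.725 4.069 -3.733
vertex 0.938 3.567 -4.296
vertex 0.93 2.37 -2.163
endloop
endfacet
facet normal 0.420 0.301 -0.856
outer loop
vertex 0.938 3.567 -4.296
vertex 1.85 3.03 -4.037
vertex 1.064 2.528 -4.6
endloop
endfacet
facet normal -0.993 -0.102 -0.061
outer loop
vertex 0.938 3.567 -4.296
vertex 1.064 2.528 -4.6
vertex 0.93 2.37 -2.163
endloop
endfacet
facet normal 0.420 0.301 -0.856
outer loop
vertex 1.064 2.528 -4.6
vertex 1.85 3.03 -4.037
vertex 1.976 1.991 -4.341
endloop
endfacet
facet normal -0.488 -0.869 -0.083
outer loop
vertex 1.064 2.528 -4.6
vertex 1.976 1.991 -4.341
vertex 0.93 2.37 -2.163
endloop
endfacet
facet normal 0.420 0.301 -0.856
outer loop
vertex 1.976 1.991 -4.341
vertex 1.85 3.03 -4.037
vertex 2.763 2.493 -3.778
endloop
endfacet
facet normal 0.339 -0.886 0.317
outer loop
vertex 1.976 1.991 -4.341
vertex 2.763 2.493 -3.778
vertex 0.93 2.37 -2.163
endloop
endfacet
facet normal -0.571 -0.063 0.818
outer loop
vertex 2.464 -2.574 0.725
vertex 1.887 -0.924 0.45
vertex 1.447 -3.054 -0.022
endloop
endfacet
facet normal 0.326 -0.933 0.156
outer loop
vertex 2.333 -2.956 -1.29
vertex 2.464 -2.574 0.725
vertex 1.447 -3.054 -0.022
endloop
endfacet
facet normal -0.571 -0.063 0.818
outer loop
vertex 1.447 -3.054 -0.022
vertex 1.887 -0.924 0.45
vertex 0.87 -1.403 -0.297
endloop
endfacet
facet normal -0.753 -0.355 -0.554
outer loop
vertex 0.87 -1.403 -0.297
vertex 2.333 -2.956 -1.29
vertex 1.447 -3.054 -0.022
endloop
endfacet
facet normal 0.753 0.356 0.554
outer loop
vertex 2.464 -2.574 0.725
vertex 2.773 -0.826 -0.818
vertex 1.887 -0.924 0.45
endloop
endfacet
facet normal 0.325 -0.933 0.156
outer loop
vertex 3.35 -2.477 -0.543
vertex 2.464 -2.574 0.725
vertex 2.333 -2.956 -1.29
endloop
endfacet
facet normal 0.753 0.355 0.553
outer loop
vertex 3.35 -2.477 -0.543
vertex 2.773 -0.826 -0.818
vertex 2.464 -2.574 0.725
endloop
endfacet
facet normal -0.325 0.933 -0.155
outer loop
vertex 1.887 -0.924 0.45
vertex 2.773 -0.826 -0.818
vertex 0.87 -1.403 -0.297
endloop
endfacet
facet normal -0.753 -0.356 -0.553
outer loop
vertex 1.756 -1.306 -1.565
vertex 2.333 -2.956 -1.29
vertex 0.87 -1.403 -0.297
endloop
endfacet
facet normal -0.325 0.933 -0.156
outer loop
vertex 0.87 -1.403 -0.297
vertex 2.773 -0.826 -0.818
vertex 1.756 -1.306 -1.565
endloop
endfacet
facet normal 0.571 0.063 -0.818
outer loop
vertex 1.756 -1.306 -1.565
vertex 3.35 -2.477 -0.543
vertex 2.333 -2.956 -1.29
endloop
endfacet
facet normal 0.571 0.063 -0.818
outer loop
vertex 2.773 -0.826 -0.818
vertex 3.35 -2.477 -0.543
vertex 1.756 -1.306 -1.565
endloop
endfacet

endsolid


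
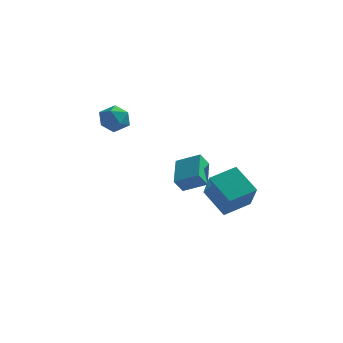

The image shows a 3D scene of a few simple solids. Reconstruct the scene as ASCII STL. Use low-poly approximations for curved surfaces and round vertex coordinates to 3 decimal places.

solid 
facet normal -0.683 0.438 0.585
outer loop
vertex 2.75 2.401 -1.082
vertex 3.923 3.615 -0.621
vertex 2.111 3.66 -2.769
endloop
endfacet
facet normal -0.670 -0.694 -0.264
outer loop
vertex 3.477 2.785 -3.939
vertex 2.75 2.401 -1.082
vertex 2.111 3.66 -2.769
endloop
endfacet
facet normal -0.683 0.438 0.585
outer loop
vertex 2.111 3.66 -2.769
vertex 3.923 3.615 -0.621
vertex 3.284 4.874 -2.308
endloop
endfacet
facet normal -0.291 0.572 -0.767
outer loop
vertex 3.284 4.874 -2.308
vertex 3.477 2.785 -3.939
vertex 2.111 3.66 -2.769
endloop
endfacet
facet normal 0.291 -0.572 0.767
outer loop
vertex 2.75 2.401 -1.082
vertex 5.289 2.74 -1.791
vertex 3.923 3.615 -0.621
endloop
endfacet
facet normal -0.670 -0.694 -0.264
outer loop
vertex 4.116 1.526 -2.252
vertex 2.75 2.401 -1.082
vertex 3.477 2.785 -3.939
endloop
endfacet
facet normal 0.291 -0.572 0.767
outer loop
vertex 4.116 1.526 -2.252
vertex 5.289 2.74 -1.791
vertex 2.75 2.401 -1.082
endloop
endfacet
facet normal 0.670 0.694 0.264
outer loop
vertex 3.923 3.615 -0.621
vertex 5.289 2.74 -1.791
vertex 3.284 4.874 -2.308
endloop
endfacet
facet normal -0.291 0.572 -0.767
outer loop
vertex 4.65 3.999 -3.478
vertex 3.477 2.785 -3.939
vertex 3.284 4.874 -2.308
endloop
endfacet
facet normal 0.670 0.694 0.264
outer loop
vertex 3.284 4.874 -2.308
vertex 5.289 2.74 -1.791
vertex 4.65 3.999 -3.478
endloop
endfacet
facet normal 0.683 -0.438 -0.585
outer loop
vertex 4.65 3.999 -3.478
vertex 4.116 1.526 -2.252
vertex 3.477 2.785 -3.939
endloop
endfacet
facet normal 0.683 -0.438 -0.585
outer loop
vertex 5.289 2.74 -1.791
vertex 4.116 1.526 -2.252
vertex 4.65 3.999 -3.478
endloop
endfacet
facet normal -0.371 -0.439 0.819
outer loop
vertex 3.505 -2.195 2.619
vertex 2.236 -2.224 2.029
vertex 3.876 -3.849 1.901
endloop
endfacet
facet normal 0.907 0.021 0.421
outer loop
vertex 4.224 -3.436 1.131
vertex 3.505 -2.195 2.619
vertex 3.876 -3.849 1.901
endloop
endfacet
facet normal -0.371 -0.439 0.819
outer loop
vertex 3.876 -3.849 1.901
vertex 2.236 -2.224 2.029
vertex 2.606 -3.877 1.311
endloop
endfacet
facet normal 0.201 -0.898 -0.391
outer loop
vertex 2.606 -3.877 1.311
vertex 4.224 -3.436 1.131
vertex 3.876 -3.849 1.901
endloop
endfacet
facet normal -0.202 0.898 0.390
outer loop
vertex 3.505 -2.195 2.619
vertex 2.584 -1.811 1.259
vertex 2.236 -2.224 2.029
endloop
endfacet
facet normal 0.907 0.020 0.422
outer loop
vertex 3.854 -1.783 1.849
vertex 3.505 -2.195 2.619
vertex 4.224 -3.436 1.131
endloop
endfacet
facet normal -0.201 0.899 0.390
outer loop
vertex 3.854 -1.783 1.849
vertex 2.584 -1.811 1.259
vertex 3.505 -2.195 2.619
endloop
endfacet
facet normal -0.907 -0.020 -0.421
outer loop
vertex 2.236 -2.224 2.029
vertex 2.584 -1.811 1.259
vertex 2.606 -3.877 1.311
endloop
endfacet
facet normal 0.202 -0.899 -0.389
outer loop
vertex 2.955 -3.465 0.541
vertex 4.224 -3.436 1.131
vertex 2.606 -3.877 1.311
endloop
endfacet
facet normal -0.907 -0.020 -0.422
outer loop
vertex 2.606 -3.877 1.311
vertex 2.584 -1.811 1.259
vertex 2.955 -3.465 0.541
endloop
endfacet
facet normal 0.371 0.439 -0.819
outer loop
vertex 2.955 -3.465 0.541
vertex 3.854 -1.783 1.849
vertex 4.224 -3.436 1.131
endloop
endfacet
facet normal 0.371 0.439 -0.819
outer loop
vertex 2.584 -1.811 1.259
vertex 3.854 -1.783 1.849
vertex 2.955 -3.465 0.541
endloop
endfacet
facet normal 0.290 -0.035 0.956
outer loop
vertex -1.651 -0.06 4.711
vertex -1.575 -1.002 4.653
vertex -0.832 -0.453 4.448
endloop
endfacet
facet normal 0.488 0.579 0.653
outer loop
vertex -1.651 -0.06 4.711
vertex -0.832 -0.453 4.448
vertex -1.151 0.318 4.002
endloop
endfacet
facet normal -0.100 0.906 0.412
outer loop
vertex -1.651 -0.06 4.711
vertex -1.151 0.318 4.002
vertex -2.092 0.246 3.931
endloop
endfacet
facet normal -0.661 0.492 0.567
outer loop
vertex -1.651 -0.06 4.711
vertex -2.092 0.246 3.931
vertex -2.354 -0.57 4.334
endloop
endfacet
facet normal -0.420 -0.089 0.903
outer loop
vertex -1.651 -0.06 4.711
vertex -2.354 -0.57 4.334
vertex -1.575 -1.002 4.653
endloop
endfacet
facet normal 0.900 0.425 0.092
outer loop
vertex -1.151 0.318 4.002
vertex -0.832 -0.453 4.448
vertex -0.766 -0.39 3.506
endloop
endfacet
facet normal 0.581 -0.568 0.583
outer loop
vertex -0.832 -0.453 4.448
vertex -1.575 -1.002 4.653
vertex -1.028 -1.206 3.909
endloop
endfacet
facet normal -0.568 -0.657 0.497
outer loop
vertex -1.575 -1.002 4.653
vertex -2.354 -0.57 4.334
vertex -1.969 -1.278 3.838
endloop
endfacet
facet normal -0.958 0.284 -0.048
outer loop
vertex -2.354 -0.57 4.334
vertex -2.092 0.246 3.931
vertex -2.288 -0.507 3.392
endloop
endfacet
facet normal -0.050 0.953 -0.298
outer loop
vertex -2.092 0.246 3.931
vertex -1.151 0.318 4.002
vertex -1.545 0.042 3.187
endloop
endfacet
facet normal 0.661 -0.492 -0.567
outer loop
vertex -1.469 -0.9 3.129
vertex -0.766 -0.39 3.506
vertex -1.028 -1.206 3.909
endloop
endfacet
facet normal 0.100 -0.906 -0.412
outer loop
vertex -1.469 -0.9 3.129
vertex -1.028 -1.206 3.909
vertex -1.969 -1.278 3.838
endloop
endfacet
facet normal -0.488 -0.579 -0.653
outer loop
vertex -1.469 -0.9 3.129
vertex -1.969 -1.278 3.838
vertex -2.288 -0.507 3.392
endloop
endfacet
facet normal -0.290 0.035 -0.956
outer loop
vertex -1.469 -0.9 3.129
vertex -2.288 -0.507 3.392
vertex -1.545 0.042 3.187
endloop
endfacet
facet normal 0.420 0.089 -0.903
outer loop
vertex -1.469 -0.9 3.129
vertex -1.545 0.042 3.187
vertex -0.766 -0.39 3.506
endloop
endfacet
facet normal 0.958 -0.284 0.048
outer loop
vertex -1.028 -1.206 3.909
vertex -0.766 -0.39 3.506
vertex -0.832 -0.453 4.448
endloop
endfacet
facet normal 0.050 -0.953 0.298
outer loop
vertex -1.969 -1.278 3.838
vertex -1.028 -1.206 3.909
vertex -1.575 -1.002 4.653
endloop
endfacet
facet normal -0.900 -0.425 -0.092
outer loop
vertex -2.288 -0.507 3.392
vertex -1.969 -1.278 3.838
vertex -2.354 -0.57 4.334
endloop
endfacet
facet normal -0.581 0.568 -0.583
outer loop
vertex -1.545 0.042 3.187
vertex -2.288 -0.507 3.392
vertex -2.092 0.246 3.931
endloop
endfacet
facet normal 0.568 0.657 -0.497
outer loop
vertex -0.766 -0.39 3.506
vertex -1.545 0.042 3.187
vertex -1.151 0.318 4.002
endloop
endfacet

endsolid


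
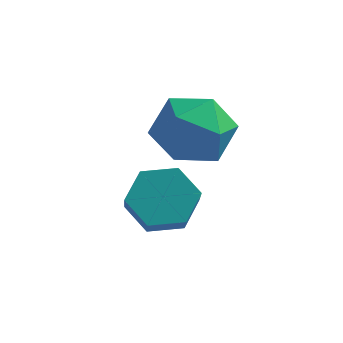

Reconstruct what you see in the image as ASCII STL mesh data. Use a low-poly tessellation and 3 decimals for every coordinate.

solid 
facet normal -0.280 0.658 -0.699
outer loop
vertex -2.427 -1.334 -2.685
vertex -3.068 -1.079 -2.188
vertex -2.31 -0.698 -2.133
endloop
endfacet
facet normal 0.950 0.086 -0.300
outer loop
vertex -2.427 -1.334 -2.685
vertex -2.31 -0.698 -2.133
vertex -2.051 -2.215 -1.748
endloop
endfacet
facet normal 0.950 0.086 -0.299
outer loop
vertex -2.051 -2.215 -1.748
vertex -2.31 -0.698 -2.133
vertex -1.935 -1.58 -1.196
endloop
endfacet
facet normal 0.280 -0.658 0.699
outer loop
vertex -2.051 -2.215 -1.748
vertex -1.935 -1.58 -1.196
vertex -2.692 -1.961 -1.252
endloop
endfacet
facet normal -0.280 0.658 -0.699
outer loop
vertex -2.31 -0.698 -2.133
vertex -3.068 -1.079 -2.188
vertex -2.951 -0.443 -1.636
endloop
endfacet
facet normal 0.594 0.691 0.412
outer loop
vertex -2.31 -0.698 -2.133
vertex -2.951 -0.443 -1.636
vertex -1.935 -1.58 -1.196
endloop
endfacet
facet normal 0.594 0.691 0.413
outer loop
vertex -1.935 -1.58 -1.196
vertex -2.951 -0.443 -1.636
vertex -2.576 -1.325 -0.7
endloop
endfacet
facet normal 0.279 -0.658 0.699
outer loop
vertex -1.935 -1.58 -1.196
vertex -2.576 -1.325 -0.7
vertex -2.692 -1.961 -1.252
endloop
endfacet
facet normal -0.280 0.658 -0.699
outer loop
vertex -2.951 -0.443 -1.636
vertex -3.068 -1.079 -2.188
vertex -3.709 -0.825 -1.692
endloop
endfacet
facet normal -0.357 0.604 0.712
outer loop
vertex -2.951 -0.443 -1.636
vertex -3.709 -0.825 -1.692
vertex -2.576 -1.325 -0.7
endloop
endfacet
facet normal -0.356 0.605 0.712
outer loop
vertex -2.576 -1.325 -0.7
vertex -3.709 -0.825 -1.692
vertex -3.333 -1.706 -0.755
endloop
endfacet
facet normal 0.280 -0.658 0.699
outer loop
vertex -2.576 -1.325 -0.7
vertex -3.333 -1.706 -0.755
vertex -2.692 -1.961 -1.252
endloop
endfacet
facet normal -0.280 0.658 -0.699
outer loop
vertex -3.709 -0.825 -1.692
vertex -3.068 -1.079 -2.188
vertex -3.825 -1.46 -2.244
endloop
endfacet
facet normal -0.950 -0.087 0.300
outer loop
vertex -3.709 -0.825 -1.692
vertex -3.825 -1.46 -2.244
vertex -3.333 -1.706 -0.755
endloop
endfacet
facet normal -0.950 -0.085 0.300
outer loop
vertex -3.333 -1.706 -0.755
vertex -3.825 -1.46 -2.244
vertex -3.45 -2.342 -1.307
endloop
endfacet
facet normal 0.280 -0.658 0.699
outer loop
vertex -3.333 -1.706 -0.755
vertex -3.45 -2.342 -1.307
vertex -2.692 -1.961 -1.252
endloop
endfacet
facet normal -0.279 0.658 -0.699
outer loop
vertex -3.825 -1.46 -2.244
vertex -3.068 -1.079 -2.188
vertex -3.184 -1.715 -2.74
endloop
endfacet
facet normal -0.594 -0.691 -0.412
outer loop
vertex -3.825 -1.46 -2.244
vertex -3.184 -1.715 -2.74
vertex -3.45 -2.342 -1.307
endloop
endfacet
facet normal -0.594 -0.690 -0.412
outer loop
vertex -3.45 -2.342 -1.307
vertex -3.184 -1.715 -2.74
vertex -2.809 -2.597 -1.804
endloop
endfacet
facet normal 0.280 -0.658 0.699
outer loop
vertex -3.45 -2.342 -1.307
vertex -2.809 -2.597 -1.804
vertex -2.692 -1.961 -1.252
endloop
endfacet
facet normal -0.280 0.658 -0.699
outer loop
vertex -3.184 -1.715 -2.74
vertex -3.068 -1.079 -2.188
vertex -2.427 -1.334 -2.685
endloop
endfacet
facet normal 0.356 -0.605 -0.712
outer loop
vertex -3.184 -1.715 -2.74
vertex -2.427 -1.334 -2.685
vertex -2.809 -2.597 -1.804
endloop
endfacet
facet normal 0.357 -0.605 -0.712
outer loop
vertex -2.809 -2.597 -1.804
vertex -2.427 -1.334 -2.685
vertex -2.051 -2.215 -1.748
endloop
endfacet
facet normal 0.280 -0.658 0.699
outer loop
vertex -2.809 -2.597 -1.804
vertex -2.051 -2.215 -1.748
vertex -2.692 -1.961 -1.252
endloop
endfacet
facet normal -0.281 0.884 -0.374
outer loop
vertex -2.362 0.123 -0.704
vertex -3.34 -0.009 -0.282
vertex -2.571 0.476 0.288
endloop
endfacet
facet normal 0.417 0.880 -0.225
outer loop
vertex -2.362 0.123 -0.704
vertex -2.571 0.476 0.288
vertex -1.642 -0.018 0.078
endloop
endfacet
facet normal 0.719 0.352 -0.599
outer loop
vertex -2.362 0.123 -0.704
vertex -1.642 -0.018 0.078
vertex -1.837 -0.808 -0.621
endloop
endfacet
facet normal 0.207 0.030 -0.978
outer loop
vertex -2.362 0.123 -0.704
vertex -1.837 -0.808 -0.621
vertex -2.886 -0.802 -0.843
endloop
endfacet
facet normal -0.410 0.358 -0.839
outer loop
vertex -2.362 0.123 -0.704
vertex -2.886 -0.802 -0.843
vertex -3.34 -0.009 -0.282
endloop
endfacet
facet normal 0.495 0.732 0.469
outer loop
vertex -1.642 -0.018 0.078
vertex -2.571 0.476 0.288
vertex -2.174 -0.238 0.983
endloop
endfacet
facet normal -0.635 0.738 0.229
outer loop
vertex -2.571 0.476 0.288
vertex -3.34 -0.009 -0.282
vertex -3.223 -0.232 0.761
endloop
endfacet
facet normal -0.844 -0.113 -0.524
outer loop
vertex -3.34 -0.009 -0.282
vertex -2.886 -0.802 -0.843
vertex -3.418 -1.022 0.062
endloop
endfacet
facet normal 0.155 -0.643 -0.750
outer loop
vertex -2.886 -0.802 -0.843
vertex -1.837 -0.808 -0.621
vertex -2.489 -1.516 -0.148
endloop
endfacet
facet normal 0.983 -0.122 -0.136
outer loop
vertex -1.837 -0.808 -0.621
vertex -1.642 -0.018 0.078
vertex -1.72 -1.031 0.422
endloop
endfacet
facet normal -0.207 -0.030 0.978
outer loop
vertex -2.698 -1.163 0.844
vertex -2.174 -0.238 0.983
vertex -3.223 -0.232 0.761
endloop
endfacet
facet normal -0.719 -0.352 0.599
outer loop
vertex -2.698 -1.163 0.844
vertex -3.223 -0.232 0.761
vertex -3.418 -1.022 0.062
endloop
endfacet
facet normal -0.417 -0.880 0.225
outer loop
vertex -2.698 -1.163 0.844
vertex -3.418 -1.022 0.062
vertex -2.489 -1.516 -0.148
endloop
endfacet
facet normal 0.281 -0.884 0.374
outer loop
vertex -2.698 -1.163 0.844
vertex -2.489 -1.516 -0.148
vertex -1.72 -1.031 0.422
endloop
endfacet
facet normal 0.410 -0.358 0.839
outer loop
vertex -2.698 -1.163 0.844
vertex -1.72 -1.031 0.422
vertex -2.174 -0.238 0.983
endloop
endfacet
facet normal -0.155 0.643 0.750
outer loop
vertex -3.223 -0.232 0.761
vertex -2.174 -0.238 0.983
vertex -2.571 0.476 0.288
endloop
endfacet
facet normal -0.983 0.122 0.136
outer loop
vertex -3.418 -1.022 0.062
vertex -3.223 -0.232 0.761
vertex -3.34 -0.009 -0.282
endloop
endfacet
facet normal -0.495 -0.732 -0.469
outer loop
vertex -2.489 -1.516 -0.148
vertex -3.418 -1.022 0.062
vertex -2.886 -0.802 -0.843
endloop
endfacet
facet normal 0.635 -0.738 -0.229
outer loop
vertex -1.72 -1.031 0.422
vertex -2.489 -1.516 -0.148
vertex -1.837 -0.808 -0.621
endloop
endfacet
facet normal 0.844 0.113 0.524
outer loop
vertex -2.174 -0.238 0.983
vertex -1.72 -1.031 0.422
vertex -1.642 -0.018 0.078
endloop
endfacet

endsolid


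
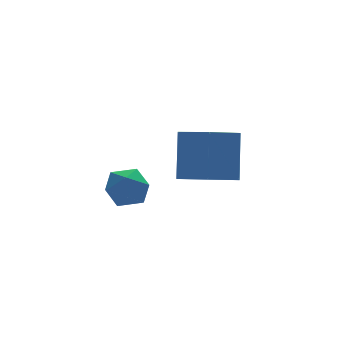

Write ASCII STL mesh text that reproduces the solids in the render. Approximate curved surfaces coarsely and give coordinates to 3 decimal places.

solid 
facet normal -0.114 0.888 -0.445
outer loop
vertex 1.992 0.791 -3.5
vertex 1.43 0.879 -3.181
vertex 1.991 1.083 -2.917
endloop
endfacet
facet normal 0.579 0.730 -0.364
outer loop
vertex 1.992 0.791 -3.5
vertex 1.991 1.083 -2.917
vertex 2.452 0.645 -3.062
endloop
endfacet
facet normal 0.704 0.113 -0.701
outer loop
vertex 1.992 0.791 -3.5
vertex 2.452 0.645 -3.062
vertex 2.176 0.172 -3.415
endloop
endfacet
facet normal 0.090 -0.109 -0.990
outer loop
vertex 1.992 0.791 -3.5
vertex 2.176 0.172 -3.415
vertex 1.545 0.316 -3.488
endloop
endfacet
facet normal -0.414 0.369 -0.832
outer loop
vertex 1.992 0.791 -3.5
vertex 1.545 0.316 -3.488
vertex 1.43 0.879 -3.181
endloop
endfacet
facet normal 0.703 0.630 0.331
outer loop
vertex 2.452 0.645 -3.062
vertex 1.991 1.083 -2.917
vertex 2.175 0.644 -2.472
endloop
endfacet
facet normal -0.417 0.886 0.202
outer loop
vertex 1.991 1.083 -2.917
vertex 1.43 0.879 -3.181
vertex 1.544 0.788 -2.545
endloop
endfacet
facet normal -0.904 0.047 -0.424
outer loop
vertex 1.43 0.879 -3.181
vertex 1.545 0.316 -3.488
vertex 1.268 0.315 -2.898
endloop
endfacet
facet normal -0.087 -0.727 -0.681
outer loop
vertex 1.545 0.316 -3.488
vertex 2.176 0.172 -3.415
vertex 1.729 -0.123 -3.043
endloop
endfacet
facet normal 0.905 -0.368 -0.215
outer loop
vertex 2.176 0.172 -3.415
vertex 2.452 0.645 -3.062
vertex 2.29 0.081 -2.779
endloop
endfacet
facet normal -0.090 0.109 0.990
outer loop
vertex 1.728 0.169 -2.46
vertex 2.175 0.644 -2.472
vertex 1.544 0.788 -2.545
endloop
endfacet
facet normal -0.704 -0.113 0.701
outer loop
vertex 1.728 0.169 -2.46
vertex 1.544 0.788 -2.545
vertex 1.268 0.315 -2.898
endloop
endfacet
facet normal -0.579 -0.730 0.364
outer loop
vertex 1.728 0.169 -2.46
vertex 1.268 0.315 -2.898
vertex 1.729 -0.123 -3.043
endloop
endfacet
facet normal 0.114 -0.888 0.445
outer loop
vertex 1.728 0.169 -2.46
vertex 1.729 -0.123 -3.043
vertex 2.29 0.081 -2.779
endloop
endfacet
facet normal 0.414 -0.369 0.832
outer loop
vertex 1.728 0.169 -2.46
vertex 2.29 0.081 -2.779
vertex 2.175 0.644 -2.472
endloop
endfacet
facet normal 0.087 0.727 0.681
outer loop
vertex 1.544 0.788 -2.545
vertex 2.175 0.644 -2.472
vertex 1.991 1.083 -2.917
endloop
endfacet
facet normal -0.905 0.368 0.215
outer loop
vertex 1.268 0.315 -2.898
vertex 1.544 0.788 -2.545
vertex 1.43 0.879 -3.181
endloop
endfacet
facet normal -0.703 -0.630 -0.331
outer loop
vertex 1.729 -0.123 -3.043
vertex 1.268 0.315 -2.898
vertex 1.545 0.316 -3.488
endloop
endfacet
facet normal 0.417 -0.886 -0.202
outer loop
vertex 2.29 0.081 -2.779
vertex 1.729 -0.123 -3.043
vertex 2.176 0.172 -3.415
endloop
endfacet
facet normal 0.904 -0.047 0.424
outer loop
vertex 2.175 0.644 -2.472
vertex 2.29 0.081 -2.779
vertex 2.452 0.645 -3.062
endloop
endfacet
facet normal -0.186 -0.419 -0.889
outer loop
vertex 3.422 -2.81 -1.411
vertex 2.892 -2.197 -1.589
vertex 3.694 -2.124 -1.791
endloop
endfacet
facet normal 0.926 -0.377 -0.017
outer loop
vertex 3.422 -2.81 -1.411
vertex 3.694 -2.124 -1.791
vertex 3.678 -2.236 -0.193
endloop
endfacet
facet normal 0.927 -0.376 -0.017
outer loop
vertex 3.678 -2.236 -0.193
vertex 3.694 -2.124 -1.791
vertex 3.949 -1.55 -0.574
endloop
endfacet
facet normal 0.187 0.420 0.888
outer loop
vertex 3.678 -2.236 -0.193
vertex 3.949 -1.55 -0.574
vertex 3.148 -1.623 -0.371
endloop
endfacet
facet normal -0.186 -0.419 -0.889
outer loop
vertex 3.694 -2.124 -1.791
vertex 2.892 -2.197 -1.589
vertex 3.164 -1.511 -1.969
endloop
endfacet
facet normal 0.746 0.528 -0.405
outer loop
vertex 3.694 -2.124 -1.791
vertex 3.164 -1.511 -1.969
vertex 3.949 -1.55 -0.574
endloop
endfacet
facet normal 0.746 0.528 -0.405
outer loop
vertex 3.949 -1.55 -0.574
vertex 3.164 -1.511 -1.969
vertex 3.419 -0.937 -0.752
endloop
endfacet
facet normal 0.187 0.420 0.888
outer loop
vertex 3.949 -1.55 -0.574
vertex 3.419 -0.937 -0.752
vertex 3.148 -1.623 -0.371
endloop
endfacet
facet normal -0.186 -0.419 -0.889
outer loop
vertex 3.164 -1.511 -1.969
vertex 2.892 -2.197 -1.589
vertex 2.362 -1.584 -1.767
endloop
endfacet
facet normal -0.180 0.904 -0.388
outer loop
vertex 3.164 -1.511 -1.969
vertex 2.362 -1.584 -1.767
vertex 3.419 -0.937 -0.752
endloop
endfacet
facet normal -0.181 0.904 -0.388
outer loop
vertex 3.419 -0.937 -0.752
vertex 2.362 -1.584 -1.767
vertex 2.618 -1.01 -0.549
endloop
endfacet
facet normal 0.187 0.420 0.888
outer loop
vertex 3.419 -0.937 -0.752
vertex 2.618 -1.01 -0.549
vertex 3.148 -1.623 -0.371
endloop
endfacet
facet normal -0.187 -0.420 -0.888
outer loop
vertex 2.362 -1.584 -1.767
vertex 2.892 -2.197 -1.589
vertex 2.091 -2.27 -1.386
endloop
endfacet
facet normal -0.927 0.376 0.018
outer loop
vertex 2.362 -1.584 -1.767
vertex 2.091 -2.27 -1.386
vertex 2.618 -1.01 -0.549
endloop
endfacet
facet normal -0.926 0.376 0.017
outer loop
vertex 2.618 -1.01 -0.549
vertex 2.091 -2.27 -1.386
vertex 2.346 -1.696 -0.169
endloop
endfacet
facet normal 0.186 0.419 0.889
outer loop
vertex 2.618 -1.01 -0.549
vertex 2.346 -1.696 -0.169
vertex 3.148 -1.623 -0.371
endloop
endfacet
facet normal -0.187 -0.420 -0.888
outer loop
vertex 2.091 -2.27 -1.386
vertex 2.892 -2.197 -1.589
vertex 2.621 -2.883 -1.208
endloop
endfacet
facet normal -0.746 -0.528 0.405
outer loop
vertex 2.091 -2.27 -1.386
vertex 2.621 -2.883 -1.208
vertex 2.346 -1.696 -0.169
endloop
endfacet
facet normal -0.746 -0.528 0.405
outer loop
vertex 2.346 -1.696 -0.169
vertex 2.621 -2.883 -1.208
vertex 2.876 -2.309 0.009
endloop
endfacet
facet normal 0.186 0.419 0.889
outer loop
vertex 2.346 -1.696 -0.169
vertex 2.876 -2.309 0.009
vertex 3.148 -1.623 -0.371
endloop
endfacet
facet normal -0.187 -0.420 -0.888
outer loop
vertex 2.621 -2.883 -1.208
vertex 2.892 -2.197 -1.589
vertex 3.422 -2.81 -1.411
endloop
endfacet
facet normal 0.181 -0.904 0.388
outer loop
vertex 2.621 -2.883 -1.208
vertex 3.422 -2.81 -1.411
vertex 2.876 -2.309 0.009
endloop
endfacet
facet normal 0.180 -0.904 0.388
outer loop
vertex 2.876 -2.309 0.009
vertex 3.422 -2.81 -1.411
vertex 3.678 -2.236 -0.193
endloop
endfacet
facet normal 0.186 0.419 0.889
outer loop
vertex 2.876 -2.309 0.009
vertex 3.678 -2.236 -0.193
vertex 3.148 -1.623 -0.371
endloop
endfacet

endsolid


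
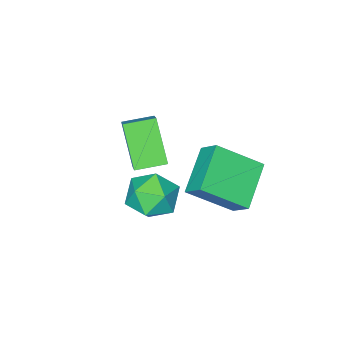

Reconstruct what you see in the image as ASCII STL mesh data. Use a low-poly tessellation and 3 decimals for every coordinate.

solid 
facet normal -0.854 0.504 0.127
outer loop
vertex -1.326 -1.973 4.445
vertex -0.83 -0.742 2.896
vertex -2.047 -2.943 3.444
endloop
endfacet
facet normal -0.243 -0.603 0.760
outer loop
vertex -0.97 -3.578 3.284
vertex -1.326 -1.973 4.445
vertex -2.047 -2.943 3.444
endloop
endfacet
facet normal -0.854 0.504 0.126
outer loop
vertex -2.047 -2.943 3.444
vertex -0.83 -0.742 2.896
vertex -1.55 -1.712 1.894
endloop
endfacet
facet normal -0.459 -0.618 -0.638
outer loop
vertex -1.55 -1.712 1.894
vertex -0.97 -3.578 3.284
vertex -2.047 -2.943 3.444
endloop
endfacet
facet normal 0.459 0.618 0.638
outer loop
vertex -1.326 -1.973 4.445
vertex 0.247 -1.377 2.736
vertex -0.83 -0.742 2.896
endloop
endfacet
facet normal -0.244 -0.603 0.759
outer loop
vertex -0.25 -2.608 4.286
vertex -1.326 -1.973 4.445
vertex -0.97 -3.578 3.284
endloop
endfacet
facet normal 0.459 0.618 0.638
outer loop
vertex -0.25 -2.608 4.286
vertex 0.247 -1.377 2.736
vertex -1.326 -1.973 4.445
endloop
endfacet
facet normal 0.243 0.604 -0.759
outer loop
vertex -0.83 -0.742 2.896
vertex 0.247 -1.377 2.736
vertex -1.55 -1.712 1.894
endloop
endfacet
facet normal -0.459 -0.618 -0.638
outer loop
vertex -0.474 -2.347 1.735
vertex -0.97 -3.578 3.284
vertex -1.55 -1.712 1.894
endloop
endfacet
facet normal 0.244 0.603 -0.760
outer loop
vertex -1.55 -1.712 1.894
vertex 0.247 -1.377 2.736
vertex -0.474 -2.347 1.735
endloop
endfacet
facet normal 0.855 -0.504 -0.127
outer loop
vertex -0.474 -2.347 1.735
vertex -0.25 -2.608 4.286
vertex -0.97 -3.578 3.284
endloop
endfacet
facet normal 0.854 -0.504 -0.127
outer loop
vertex 0.247 -1.377 2.736
vertex -0.25 -2.608 4.286
vertex -0.474 -2.347 1.735
endloop
endfacet
facet normal -0.637 0.531 -0.558
outer loop
vertex -4.696 0.336 1.15
vertex -3.063 1.262 0.167
vertex -4.699 -0.513 0.345
endloop
endfacet
facet normal -0.771 -0.437 0.464
outer loop
vertex -3.297 -1.682 1.573
vertex -4.696 0.336 1.15
vertex -4.699 -0.513 0.345
endloop
endfacet
facet normal -0.637 0.532 -0.558
outer loop
vertex -4.699 -0.513 0.345
vertex -3.063 1.262 0.167
vertex -3.066 0.414 -0.638
endloop
endfacet
facet normal -0.002 -0.726 -0.688
outer loop
vertex -3.066 0.414 -0.638
vertex -3.297 -1.682 1.573
vertex -4.699 -0.513 0.345
endloop
endfacet
facet normal 0.003 0.726 0.688
outer loop
vertex -4.696 0.336 1.15
vertex -1.661 0.093 1.395
vertex -3.063 1.262 0.167
endloop
endfacet
facet normal -0.771 -0.437 0.463
outer loop
vertex -3.294 -0.834 2.378
vertex -4.696 0.336 1.15
vertex -3.297 -1.682 1.573
endloop
endfacet
facet normal 0.003 0.725 0.688
outer loop
vertex -3.294 -0.834 2.378
vertex -1.661 0.093 1.395
vertex -4.696 0.336 1.15
endloop
endfacet
facet normal 0.771 0.437 -0.464
outer loop
vertex -3.063 1.262 0.167
vertex -1.661 0.093 1.395
vertex -3.066 0.414 -0.638
endloop
endfacet
facet normal -0.003 -0.726 -0.688
outer loop
vertex -1.664 -0.756 0.59
vertex -3.297 -1.682 1.573
vertex -3.066 0.414 -0.638
endloop
endfacet
facet normal 0.771 0.437 -0.464
outer loop
vertex -3.066 0.414 -0.638
vertex -1.661 0.093 1.395
vertex -1.664 -0.756 0.59
endloop
endfacet
facet normal 0.637 -0.532 0.558
outer loop
vertex -1.664 -0.756 0.59
vertex -3.294 -0.834 2.378
vertex -3.297 -1.682 1.573
endloop
endfacet
facet normal 0.637 -0.531 0.558
outer loop
vertex -1.661 0.093 1.395
vertex -3.294 -0.834 2.378
vertex -1.664 -0.756 0.59
endloop
endfacet
facet normal 0.229 0.250 0.941
outer loop
vertex 0.757 0.934 3.282
vertex 0.35 -0.029 3.637
vertex 1.415 0.05 3.357
endloop
endfacet
facet normal 0.684 0.550 0.480
outer loop
vertex 0.757 0.934 3.282
vertex 1.415 0.05 3.357
vertex 1.489 0.721 2.483
endloop
endfacet
facet normal 0.307 0.951 0.027
outer loop
vertex 0.757 0.934 3.282
vertex 1.489 0.721 2.483
vertex 0.47 1.057 2.223
endloop
endfacet
facet normal -0.382 0.900 0.208
outer loop
vertex 0.757 0.934 3.282
vertex 0.47 1.057 2.223
vertex -0.234 0.593 2.936
endloop
endfacet
facet normal -0.430 0.467 0.773
outer loop
vertex 0.757 0.934 3.282
vertex -0.234 0.593 2.936
vertex 0.35 -0.029 3.637
endloop
endfacet
facet normal 0.994 0.028 0.105
outer loop
vertex 1.489 0.721 2.483
vertex 1.415 0.05 3.357
vertex 1.534 -0.373 2.344
endloop
endfacet
facet normal 0.258 -0.458 0.851
outer loop
vertex 1.415 0.05 3.357
vertex 0.35 -0.029 3.637
vertex 0.83 -0.837 3.057
endloop
endfacet
facet normal -0.808 -0.107 0.579
outer loop
vertex 0.35 -0.029 3.637
vertex -0.234 0.593 2.936
vertex -0.189 -0.501 2.797
endloop
endfacet
facet normal -0.731 0.595 -0.334
outer loop
vertex -0.234 0.593 2.936
vertex 0.47 1.057 2.223
vertex -0.115 0.17 1.923
endloop
endfacet
facet normal 0.384 0.678 -0.627
outer loop
vertex 0.47 1.057 2.223
vertex 1.489 0.721 2.483
vertex 0.95 0.249 1.643
endloop
endfacet
facet normal 0.382 -0.900 -0.208
outer loop
vertex 0.543 -0.714 1.998
vertex 1.534 -0.373 2.344
vertex 0.83 -0.837 3.057
endloop
endfacet
facet normal -0.307 -0.951 -0.027
outer loop
vertex 0.543 -0.714 1.998
vertex 0.83 -0.837 3.057
vertex -0.189 -0.501 2.797
endloop
endfacet
facet normal -0.684 -0.550 -0.480
outer loop
vertex 0.543 -0.714 1.998
vertex -0.189 -0.501 2.797
vertex -0.115 0.17 1.923
endloop
endfacet
facet normal -0.229 -0.250 -0.941
outer loop
vertex 0.543 -0.714 1.998
vertex -0.115 0.17 1.923
vertex 0.95 0.249 1.643
endloop
endfacet
facet normal 0.430 -0.467 -0.773
outer loop
vertex 0.543 -0.714 1.998
vertex 0.95 0.249 1.643
vertex 1.534 -0.373 2.344
endloop
endfacet
facet normal 0.731 -0.595 0.334
outer loop
vertex 0.83 -0.837 3.057
vertex 1.534 -0.373 2.344
vertex 1.415 0.05 3.357
endloop
endfacet
facet normal -0.384 -0.678 0.627
outer loop
vertex -0.189 -0.501 2.797
vertex 0.83 -0.837 3.057
vertex 0.35 -0.029 3.637
endloop
endfacet
facet normal -0.994 -0.028 -0.105
outer loop
vertex -0.115 0.17 1.923
vertex -0.189 -0.501 2.797
vertex -0.234 0.593 2.936
endloop
endfacet
facet normal -0.258 0.458 -0.851
outer loop
vertex 0.95 0.249 1.643
vertex -0.115 0.17 1.923
vertex 0.47 1.057 2.223
endloop
endfacet
facet normal 0.808 0.107 -0.579
outer loop
vertex 1.534 -0.373 2.344
vertex 0.95 0.249 1.643
vertex 1.489 0.721 2.483
endloop
endfacet

endsolid


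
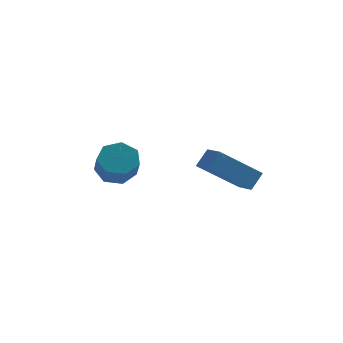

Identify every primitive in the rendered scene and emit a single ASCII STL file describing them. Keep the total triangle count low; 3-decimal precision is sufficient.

solid 
facet normal -0.279 0.713 -0.643
outer loop
vertex 0.287 1.563 -2.045
vertex -0.478 1.496 -1.787
vertex 0.109 1.979 -1.507
endloop
endfacet
facet normal 0.926 0.376 0.016
outer loop
vertex 0.287 1.563 -2.045
vertex 0.109 1.979 -1.507
vertex 0.683 0.55 -1.131
endloop
endfacet
facet normal 0.926 0.376 0.016
outer loop
vertex 0.683 0.55 -1.131
vertex 0.109 1.979 -1.507
vertex 0.505 0.966 -0.593
endloop
endfacet
facet normal 0.279 -0.713 0.643
outer loop
vertex 0.683 0.55 -1.131
vertex 0.505 0.966 -0.593
vertex -0.082 0.484 -0.873
endloop
endfacet
facet normal -0.280 0.713 -0.643
outer loop
vertex 0.109 1.979 -1.507
vertex -0.478 1.496 -1.787
vertex -0.511 2.031 -1.179
endloop
endfacet
facet normal 0.380 0.697 0.608
outer loop
vertex 0.109 1.979 -1.507
vertex -0.511 2.031 -1.179
vertex 0.505 0.966 -0.593
endloop
endfacet
facet normal 0.380 0.697 0.608
outer loop
vertex 0.505 0.966 -0.593
vertex -0.511 2.031 -1.179
vertex -0.115 1.019 -0.266
endloop
endfacet
facet normal 0.278 -0.713 0.644
outer loop
vertex 0.505 0.966 -0.593
vertex -0.115 1.019 -0.266
vertex -0.082 0.484 -0.873
endloop
endfacet
facet normal -0.278 0.714 -0.643
outer loop
vertex -0.511 2.031 -1.179
vertex -0.478 1.496 -1.787
vertex -1.106 1.681 -1.31
endloop
endfacet
facet normal -0.453 0.493 0.743
outer loop
vertex -0.511 2.031 -1.179
vertex -1.106 1.681 -1.31
vertex -0.115 1.019 -0.266
endloop
endfacet
facet normal -0.453 0.493 0.743
outer loop
vertex -0.115 1.019 -0.266
vertex -1.106 1.681 -1.31
vertex -0.71 0.668 -0.396
endloop
endfacet
facet normal 0.280 -0.713 0.643
outer loop
vertex -0.115 1.019 -0.266
vertex -0.71 0.668 -0.396
vertex -0.082 0.484 -0.873
endloop
endfacet
facet normal -0.279 0.712 -0.644
outer loop
vertex -1.106 1.681 -1.31
vertex -0.478 1.496 -1.787
vertex -1.228 1.191 -1.799
endloop
endfacet
facet normal -0.944 -0.082 0.318
outer loop
vertex -1.106 1.681 -1.31
vertex -1.228 1.191 -1.799
vertex -0.71 0.668 -0.396
endloop
endfacet
facet normal -0.945 -0.083 0.318
outer loop
vertex -0.71 0.668 -0.396
vertex -1.228 1.191 -1.799
vertex -0.832 0.179 -0.886
endloop
endfacet
facet normal 0.279 -0.714 0.643
outer loop
vertex -0.71 0.668 -0.396
vertex -0.832 0.179 -0.886
vertex -0.082 0.484 -0.873
endloop
endfacet
facet normal -0.280 0.713 -0.643
outer loop
vertex -1.228 1.191 -1.799
vertex -0.478 1.496 -1.787
vertex -0.786 0.932 -2.279
endloop
endfacet
facet normal -0.725 -0.596 -0.346
outer loop
vertex -1.228 1.191 -1.799
vertex -0.786 0.932 -2.279
vertex -0.832 0.179 -0.886
endloop
endfacet
facet normal -0.725 -0.595 -0.346
outer loop
vertex -0.832 0.179 -0.886
vertex -0.786 0.932 -2.279
vertex -0.39 -0.081 -1.366
endloop
endfacet
facet normal 0.279 -0.713 0.643
outer loop
vertex -0.832 0.179 -0.886
vertex -0.39 -0.081 -1.366
vertex -0.082 0.484 -0.873
endloop
endfacet
facet normal -0.278 0.713 -0.643
outer loop
vertex -0.786 0.932 -2.279
vertex -0.478 1.496 -1.787
vertex -0.111 1.097 -2.388
endloop
endfacet
facet normal 0.040 -0.660 -0.750
outer loop
vertex -0.786 0.932 -2.279
vertex -0.111 1.097 -2.388
vertex -0.39 -0.081 -1.366
endloop
endfacet
facet normal 0.040 -0.660 -0.750
outer loop
vertex -0.39 -0.081 -1.366
vertex -0.111 1.097 -2.388
vertex 0.285 0.084 -1.475
endloop
endfacet
facet normal 0.278 -0.713 0.643
outer loop
vertex -0.39 -0.081 -1.366
vertex 0.285 0.084 -1.475
vertex -0.082 0.484 -0.873
endloop
endfacet
facet normal -0.279 0.712 -0.644
outer loop
vertex -0.111 1.097 -2.388
vertex -0.478 1.496 -1.787
vertex 0.287 1.563 -2.045
endloop
endfacet
facet normal 0.775 -0.228 -0.589
outer loop
vertex -0.111 1.097 -2.388
vertex 0.287 1.563 -2.045
vertex 0.285 0.084 -1.475
endloop
endfacet
facet normal 0.776 -0.228 -0.589
outer loop
vertex 0.285 0.084 -1.475
vertex 0.287 1.563 -2.045
vertex 0.683 0.55 -1.131
endloop
endfacet
facet normal 0.279 -0.713 0.644
outer loop
vertex 0.285 0.084 -1.475
vertex 0.683 0.55 -1.131
vertex -0.082 0.484 -0.873
endloop
endfacet
facet normal -0.662 0.724 -0.194
outer loop
vertex 2.874 1.916 -0.678
vertex 4.28 2.855 -1.972
vertex 2.558 1.444 -1.363
endloop
endfacet
facet normal -0.660 -0.441 0.608
outer loop
vertex 3.16 0.785 -1.188
vertex 2.874 1.916 -0.678
vertex 2.558 1.444 -1.363
endloop
endfacet
facet normal -0.662 0.725 -0.193
outer loop
vertex 2.558 1.444 -1.363
vertex 4.28 2.855 -1.972
vertex 3.964 2.384 -2.658
endloop
endfacet
facet normal -0.356 -0.529 -0.770
outer loop
vertex 3.964 2.384 -2.658
vertex 3.16 0.785 -1.188
vertex 2.558 1.444 -1.363
endloop
endfacet
facet normal 0.355 0.529 0.770
outer loop
vertex 2.874 1.916 -0.678
vertex 4.882 2.196 -1.797
vertex 4.28 2.855 -1.972
endloop
endfacet
facet normal -0.661 -0.441 0.607
outer loop
vertex 3.476 1.256 -0.502
vertex 2.874 1.916 -0.678
vertex 3.16 0.785 -1.188
endloop
endfacet
facet normal 0.355 0.530 0.770
outer loop
vertex 3.476 1.256 -0.502
vertex 4.882 2.196 -1.797
vertex 2.874 1.916 -0.678
endloop
endfacet
facet normal 0.660 0.442 -0.607
outer loop
vertex 4.28 2.855 -1.972
vertex 4.882 2.196 -1.797
vertex 3.964 2.384 -2.658
endloop
endfacet
facet normal -0.355 -0.530 -0.770
outer loop
vertex 4.566 1.724 -2.482
vertex 3.16 0.785 -1.188
vertex 3.964 2.384 -2.658
endloop
endfacet
facet normal 0.661 0.440 -0.608
outer loop
vertex 3.964 2.384 -2.658
vertex 4.882 2.196 -1.797
vertex 4.566 1.724 -2.482
endloop
endfacet
facet normal 0.662 -0.725 0.193
outer loop
vertex 4.566 1.724 -2.482
vertex 3.476 1.256 -0.502
vertex 3.16 0.785 -1.188
endloop
endfacet
facet normal 0.662 -0.724 0.193
outer loop
vertex 4.882 2.196 -1.797
vertex 3.476 1.256 -0.502
vertex 4.566 1.724 -2.482
endloop
endfacet

endsolid
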